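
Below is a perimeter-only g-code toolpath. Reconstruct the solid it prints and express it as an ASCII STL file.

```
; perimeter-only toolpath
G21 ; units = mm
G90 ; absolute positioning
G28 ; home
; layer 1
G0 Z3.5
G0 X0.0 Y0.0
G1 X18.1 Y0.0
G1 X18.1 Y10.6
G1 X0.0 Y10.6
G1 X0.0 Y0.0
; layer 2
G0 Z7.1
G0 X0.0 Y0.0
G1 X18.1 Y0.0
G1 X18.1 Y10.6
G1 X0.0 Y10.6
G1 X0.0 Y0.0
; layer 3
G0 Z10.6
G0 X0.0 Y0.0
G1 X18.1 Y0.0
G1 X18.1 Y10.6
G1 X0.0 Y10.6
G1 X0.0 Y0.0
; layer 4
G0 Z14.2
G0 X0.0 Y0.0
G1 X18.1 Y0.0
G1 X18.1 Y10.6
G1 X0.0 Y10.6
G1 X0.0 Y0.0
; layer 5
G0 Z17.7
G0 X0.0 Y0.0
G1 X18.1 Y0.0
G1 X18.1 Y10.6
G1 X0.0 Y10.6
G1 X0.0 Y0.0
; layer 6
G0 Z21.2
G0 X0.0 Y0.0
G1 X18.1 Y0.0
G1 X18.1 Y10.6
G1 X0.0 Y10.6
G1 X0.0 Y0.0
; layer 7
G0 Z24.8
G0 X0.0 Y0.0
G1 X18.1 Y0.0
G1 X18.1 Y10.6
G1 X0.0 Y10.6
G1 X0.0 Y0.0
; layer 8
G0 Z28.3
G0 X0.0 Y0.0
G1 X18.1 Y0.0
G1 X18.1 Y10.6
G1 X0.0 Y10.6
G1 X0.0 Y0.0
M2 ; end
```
solid part
  facet normal 0.0000 0.0000 -1.0000
    outer loop
      vertex 18.1 10.6 0.0
      vertex 18.1 0.0 0.0
      vertex 0.0 0.0 0.0
    endloop
  endfacet
  facet normal 0.0000 0.0000 -1.0000
    outer loop
      vertex 0.0 10.6 0.0
      vertex 18.1 10.6 0.0
      vertex 0.0 0.0 0.0
    endloop
  endfacet
  facet normal 0.0000 0.0000 1.0000
    outer loop
      vertex 0.0 0.0 28.3
      vertex 18.1 0.0 28.3
      vertex 18.1 10.6 28.3
    endloop
  endfacet
  facet normal 0.0000 0.0000 1.0000
    outer loop
      vertex 0.0 0.0 28.3
      vertex 18.1 10.6 28.3
      vertex 0.0 10.6 28.3
    endloop
  endfacet
  facet normal 0.0000 -1.0000 0.0000
    outer loop
      vertex 0.0 0.0 0.0
      vertex 18.1 0.0 0.0
      vertex 18.1 0.0 28.3
    endloop
  endfacet
  facet normal 0.0000 -1.0000 0.0000
    outer loop
      vertex 0.0 0.0 0.0
      vertex 18.1 0.0 28.3
      vertex 0.0 0.0 28.3
    endloop
  endfacet
  facet normal 0.0000 1.0000 0.0000
    outer loop
      vertex 18.1 10.6 28.3
      vertex 18.1 10.6 0.0
      vertex 0.0 10.6 0.0
    endloop
  endfacet
  facet normal 0.0000 1.0000 0.0000
    outer loop
      vertex 0.0 10.6 28.3
      vertex 18.1 10.6 28.3
      vertex 0.0 10.6 0.0
    endloop
  endfacet
  facet normal -1.0000 0.0000 0.0000
    outer loop
      vertex 0.0 10.6 28.3
      vertex 0.0 10.6 0.0
      vertex 0.0 0.0 0.0
    endloop
  endfacet
  facet normal -1.0000 0.0000 0.0000
    outer loop
      vertex 0.0 0.0 28.3
      vertex 0.0 10.6 28.3
      vertex 0.0 0.0 0.0
    endloop
  endfacet
  facet normal 1.0000 0.0000 0.0000
    outer loop
      vertex 18.1 0.0 0.0
      vertex 18.1 10.6 0.0
      vertex 18.1 10.6 28.3
    endloop
  endfacet
  facet normal 1.0000 0.0000 0.0000
    outer loop
      vertex 18.1 0.0 0.0
      vertex 18.1 10.6 28.3
      vertex 18.1 0.0 28.3
    endloop
  endfacet
endsolid part

The G0 Z moves step by Δz≈3.5 mm. Every layer's G1 loop is the same polygon, so the solid is a straight extrusion of it from z=0 to z≈28.3. Closing with flat bottom and top caps and triangulating gives 12 facets — a rectangular box, roughly 18.1 × 10.6 mm footprint and 28.3 mm tall.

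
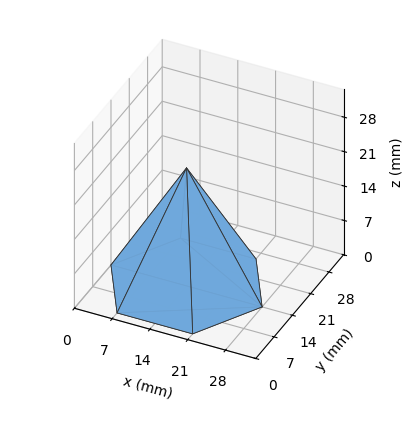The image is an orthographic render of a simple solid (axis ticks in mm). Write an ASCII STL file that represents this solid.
Reading the render: the shape is a regular 6-sided pyramid, base circumscribed radius ≈ 14 mm, apex at z ≈ 24 mm (dimensions read to the nearest mm from the axis ticks). For the STL, each face is triangulated and given an outward normal.

solid part
  facet normal 0.0000 0.0000 -1.0000
    outer loop
      vertex 7.00 26.12 0.00
      vertex 21.00 26.12 0.00
      vertex 28.00 14.00 0.00
    endloop
  endfacet
  facet normal 0.0000 0.0000 -1.0000
    outer loop
      vertex 0.00 14.00 0.00
      vertex 7.00 26.12 0.00
      vertex 28.00 14.00 0.00
    endloop
  endfacet
  facet normal 0.0000 0.0000 -1.0000
    outer loop
      vertex 7.00 1.88 0.00
      vertex 0.00 14.00 0.00
      vertex 28.00 14.00 0.00
    endloop
  endfacet
  facet normal 0.0000 0.0000 -1.0000
    outer loop
      vertex 21.00 1.88 0.00
      vertex 7.00 1.88 0.00
      vertex 28.00 14.00 0.00
    endloop
  endfacet
  facet normal 0.7729 0.4464 0.4509
    outer loop
      vertex 28.00 14.00 0.00
      vertex 21.00 26.12 0.00
      vertex 14.00 14.00 24.00
    endloop
  endfacet
  facet normal 0.0000 0.8926 0.4508
    outer loop
      vertex 21.00 26.12 0.00
      vertex 7.00 26.12 0.00
      vertex 14.00 14.00 24.00
    endloop
  endfacet
  facet normal -0.7729 0.4464 0.4509
    outer loop
      vertex 7.00 26.12 0.00
      vertex 0.00 14.00 0.00
      vertex 14.00 14.00 24.00
    endloop
  endfacet
  facet normal -0.7729 -0.4464 0.4509
    outer loop
      vertex 0.00 14.00 0.00
      vertex 7.00 1.88 0.00
      vertex 14.00 14.00 24.00
    endloop
  endfacet
  facet normal 0.0000 -0.8926 0.4508
    outer loop
      vertex 7.00 1.88 0.00
      vertex 21.00 1.88 0.00
      vertex 14.00 14.00 24.00
    endloop
  endfacet
  facet normal 0.7729 -0.4464 0.4509
    outer loop
      vertex 21.00 1.88 0.00
      vertex 28.00 14.00 0.00
      vertex 14.00 14.00 24.00
    endloop
  endfacet
endsolid part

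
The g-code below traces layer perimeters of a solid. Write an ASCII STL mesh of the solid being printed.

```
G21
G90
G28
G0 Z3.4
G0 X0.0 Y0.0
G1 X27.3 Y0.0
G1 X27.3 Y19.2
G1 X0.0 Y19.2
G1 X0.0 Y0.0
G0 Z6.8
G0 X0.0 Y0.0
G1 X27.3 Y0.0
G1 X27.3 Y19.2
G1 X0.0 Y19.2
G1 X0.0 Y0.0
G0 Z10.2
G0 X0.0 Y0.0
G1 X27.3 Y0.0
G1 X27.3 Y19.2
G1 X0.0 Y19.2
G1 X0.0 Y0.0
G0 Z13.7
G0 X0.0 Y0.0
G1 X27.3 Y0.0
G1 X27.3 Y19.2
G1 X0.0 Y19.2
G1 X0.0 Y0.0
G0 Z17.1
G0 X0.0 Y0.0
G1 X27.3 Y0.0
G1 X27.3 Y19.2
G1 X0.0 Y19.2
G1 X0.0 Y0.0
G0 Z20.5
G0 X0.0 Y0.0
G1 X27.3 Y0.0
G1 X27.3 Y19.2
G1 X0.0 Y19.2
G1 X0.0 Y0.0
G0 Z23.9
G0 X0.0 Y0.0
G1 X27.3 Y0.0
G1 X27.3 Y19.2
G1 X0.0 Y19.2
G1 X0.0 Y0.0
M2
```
solid part
  facet normal 0.0000 0.0000 -1.0000
    outer loop
      vertex 27.3 19.2 0.0
      vertex 27.3 0.0 0.0
      vertex 0.0 0.0 0.0
    endloop
  endfacet
  facet normal 0.0000 0.0000 -1.0000
    outer loop
      vertex 0.0 19.2 0.0
      vertex 27.3 19.2 0.0
      vertex 0.0 0.0 0.0
    endloop
  endfacet
  facet normal 0.0000 0.0000 1.0000
    outer loop
      vertex 0.0 0.0 23.9
      vertex 27.3 0.0 23.9
      vertex 27.3 19.2 23.9
    endloop
  endfacet
  facet normal 0.0000 0.0000 1.0000
    outer loop
      vertex 0.0 0.0 23.9
      vertex 27.3 19.2 23.9
      vertex 0.0 19.2 23.9
    endloop
  endfacet
  facet normal 0.0000 -1.0000 0.0000
    outer loop
      vertex 0.0 0.0 0.0
      vertex 27.3 0.0 0.0
      vertex 27.3 0.0 23.9
    endloop
  endfacet
  facet normal 0.0000 -1.0000 0.0000
    outer loop
      vertex 0.0 0.0 0.0
      vertex 27.3 0.0 23.9
      vertex 0.0 0.0 23.9
    endloop
  endfacet
  facet normal 0.0000 1.0000 0.0000
    outer loop
      vertex 27.3 19.2 23.9
      vertex 27.3 19.2 0.0
      vertex 0.0 19.2 0.0
    endloop
  endfacet
  facet normal 0.0000 1.0000 0.0000
    outer loop
      vertex 0.0 19.2 23.9
      vertex 27.3 19.2 23.9
      vertex 0.0 19.2 0.0
    endloop
  endfacet
  facet normal -1.0000 0.0000 0.0000
    outer loop
      vertex 0.0 19.2 23.9
      vertex 0.0 19.2 0.0
      vertex 0.0 0.0 0.0
    endloop
  endfacet
  facet normal -1.0000 0.0000 0.0000
    outer loop
      vertex 0.0 0.0 23.9
      vertex 0.0 19.2 23.9
      vertex 0.0 0.0 0.0
    endloop
  endfacet
  facet normal 1.0000 0.0000 0.0000
    outer loop
      vertex 27.3 0.0 0.0
      vertex 27.3 19.2 0.0
      vertex 27.3 19.2 23.9
    endloop
  endfacet
  facet normal 1.0000 0.0000 0.0000
    outer loop
      vertex 27.3 0.0 0.0
      vertex 27.3 19.2 23.9
      vertex 27.3 0.0 23.9
    endloop
  endfacet
endsolid part

The G0 Z moves step by Δz≈3.4 mm. Every layer's G1 loop is the same polygon, so the solid is a straight extrusion of it from z=0 to z≈23.9. Closing with flat bottom and top caps and triangulating gives 12 facets — a rectangular box, roughly 27.3 × 19.2 mm footprint and 23.9 mm tall.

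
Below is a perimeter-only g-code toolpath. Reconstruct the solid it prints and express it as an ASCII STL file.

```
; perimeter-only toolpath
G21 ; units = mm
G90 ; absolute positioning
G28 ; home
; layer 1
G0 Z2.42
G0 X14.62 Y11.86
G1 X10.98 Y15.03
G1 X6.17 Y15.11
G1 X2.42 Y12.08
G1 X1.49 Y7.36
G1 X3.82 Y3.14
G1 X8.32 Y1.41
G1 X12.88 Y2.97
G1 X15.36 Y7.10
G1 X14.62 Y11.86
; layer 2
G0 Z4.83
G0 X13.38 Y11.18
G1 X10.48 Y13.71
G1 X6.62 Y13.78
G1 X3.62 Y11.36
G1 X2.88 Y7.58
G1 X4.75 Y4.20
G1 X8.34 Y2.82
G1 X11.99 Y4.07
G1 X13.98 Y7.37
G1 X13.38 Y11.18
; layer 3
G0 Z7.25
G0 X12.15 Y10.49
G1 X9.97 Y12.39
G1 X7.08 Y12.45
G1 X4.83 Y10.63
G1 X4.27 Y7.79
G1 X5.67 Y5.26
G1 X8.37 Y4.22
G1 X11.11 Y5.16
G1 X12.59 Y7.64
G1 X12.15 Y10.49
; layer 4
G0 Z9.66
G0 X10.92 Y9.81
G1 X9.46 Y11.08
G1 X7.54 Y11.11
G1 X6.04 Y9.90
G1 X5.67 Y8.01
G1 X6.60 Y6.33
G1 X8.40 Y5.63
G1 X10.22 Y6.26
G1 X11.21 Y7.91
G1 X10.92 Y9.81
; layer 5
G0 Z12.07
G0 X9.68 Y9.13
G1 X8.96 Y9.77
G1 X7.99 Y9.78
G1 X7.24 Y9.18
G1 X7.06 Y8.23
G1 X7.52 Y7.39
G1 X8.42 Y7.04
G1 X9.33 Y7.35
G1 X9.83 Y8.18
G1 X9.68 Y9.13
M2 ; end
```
solid part
  facet normal 0.0000 0.0000 -1.0000
    outer loop
      vertex 5.71 16.44 0.00
      vertex 11.49 16.34 0.00
      vertex 15.85 12.54 0.00
    endloop
  endfacet
  facet normal 0.0000 0.0000 -1.0000
    outer loop
      vertex 1.21 12.81 0.00
      vertex 5.71 16.44 0.00
      vertex 15.85 12.54 0.00
    endloop
  endfacet
  facet normal 0.0000 0.0000 -1.0000
    outer loop
      vertex 0.10 7.14 0.00
      vertex 1.21 12.81 0.00
      vertex 15.85 12.54 0.00
    endloop
  endfacet
  facet normal 0.0000 0.0000 -1.0000
    outer loop
      vertex 2.90 2.08 0.00
      vertex 0.10 7.14 0.00
      vertex 15.85 12.54 0.00
    endloop
  endfacet
  facet normal 0.0000 0.0000 -1.0000
    outer loop
      vertex 8.29 0.00 0.00
      vertex 2.90 2.08 0.00
      vertex 15.85 12.54 0.00
    endloop
  endfacet
  facet normal 0.0000 0.0000 -1.0000
    outer loop
      vertex 13.76 1.88 0.00
      vertex 8.29 0.00 0.00
      vertex 15.85 12.54 0.00
    endloop
  endfacet
  facet normal 0.0000 0.0000 -1.0000
    outer loop
      vertex 16.74 6.83 0.00
      vertex 13.76 1.88 0.00
      vertex 15.85 12.54 0.00
    endloop
  endfacet
  facet normal 0.5761 0.6610 0.4808
    outer loop
      vertex 15.85 12.54 0.00
      vertex 11.49 16.34 0.00
      vertex 8.45 8.45 14.49
    endloop
  endfacet
  facet normal 0.0152 0.8768 0.4806
    outer loop
      vertex 11.49 16.34 0.00
      vertex 5.71 16.44 0.00
      vertex 8.45 8.45 14.49
    endloop
  endfacet
  facet normal -0.5506 0.6826 0.4805
    outer loop
      vertex 5.71 16.44 0.00
      vertex 1.21 12.81 0.00
      vertex 8.45 8.45 14.49
    endloop
  endfacet
  facet normal -0.8606 0.1685 0.4807
    outer loop
      vertex 1.21 12.81 0.00
      vertex 0.10 7.14 0.00
      vertex 8.45 8.45 14.49
    endloop
  endfacet
  facet normal -0.7673 -0.4246 0.4806
    outer loop
      vertex 0.10 7.14 0.00
      vertex 2.90 2.08 0.00
      vertex 8.45 8.45 14.49
    endloop
  endfacet
  facet normal -0.3157 -0.8181 0.4806
    outer loop
      vertex 2.90 2.08 0.00
      vertex 8.29 0.00 0.00
      vertex 8.45 8.45 14.49
    endloop
  endfacet
  facet normal 0.2850 -0.8294 0.4805
    outer loop
      vertex 8.29 0.00 0.00
      vertex 13.76 1.88 0.00
      vertex 8.45 8.45 14.49
    endloop
  endfacet
  facet normal 0.7514 -0.4523 0.4804
    outer loop
      vertex 13.76 1.88 0.00
      vertex 16.74 6.83 0.00
      vertex 8.45 8.45 14.49
    endloop
  endfacet
  facet normal 0.8665 0.1351 0.4806
    outer loop
      vertex 16.74 6.83 0.00
      vertex 15.85 12.54 0.00
      vertex 8.45 8.45 14.49
    endloop
  endfacet
endsolid part

The G0 Z moves step by Δz≈2.42 mm. The G1 loops shrink linearly with z, so the solid tapers from its base footprint up to z≈14.5. Closing with a flat bottom cap and the tapered top and triangulating gives 16 facets — a regular 9-sided pyramid, base circumscribed radius ≈ 8.45 mm, apex at z ≈ 14.5 mm.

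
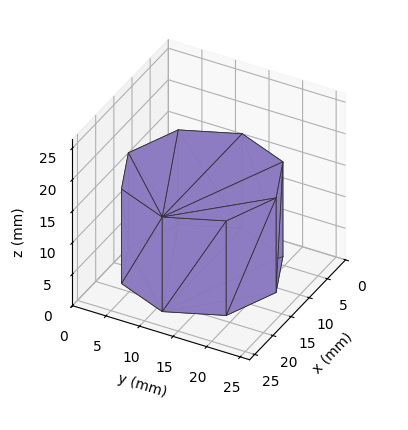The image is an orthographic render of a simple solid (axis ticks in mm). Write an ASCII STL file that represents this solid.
Reading the render: the shape is a regular 8-sided prism (a cylinder approximated with 8 flat sides), circumscribed radius ≈ 11 mm, height ≈ 15 mm (dimensions read to the nearest mm from the axis ticks). For the STL, each face is triangulated and given an outward normal.

solid part
  facet normal 0.0000 0.0000 -1.0000
    outer loop
      vertex 11.0 22.0 0.0
      vertex 18.8 18.8 0.0
      vertex 22.0 11.0 0.0
    endloop
  endfacet
  facet normal 0.0000 0.0000 -1.0000
    outer loop
      vertex 3.2 18.8 0.0
      vertex 11.0 22.0 0.0
      vertex 22.0 11.0 0.0
    endloop
  endfacet
  facet normal 0.0000 0.0000 -1.0000
    outer loop
      vertex 0.0 11.0 0.0
      vertex 3.2 18.8 0.0
      vertex 22.0 11.0 0.0
    endloop
  endfacet
  facet normal 0.0000 0.0000 -1.0000
    outer loop
      vertex 3.2 3.2 0.0
      vertex 0.0 11.0 0.0
      vertex 22.0 11.0 0.0
    endloop
  endfacet
  facet normal 0.0000 0.0000 -1.0000
    outer loop
      vertex 11.0 0.0 0.0
      vertex 3.2 3.2 0.0
      vertex 22.0 11.0 0.0
    endloop
  endfacet
  facet normal 0.0000 0.0000 -1.0000
    outer loop
      vertex 18.8 3.2 0.0
      vertex 11.0 0.0 0.0
      vertex 22.0 11.0 0.0
    endloop
  endfacet
  facet normal 0.0000 0.0000 1.0000
    outer loop
      vertex 22.0 11.0 15.0
      vertex 18.8 18.8 15.0
      vertex 11.0 22.0 15.0
    endloop
  endfacet
  facet normal 0.0000 0.0000 1.0000
    outer loop
      vertex 22.0 11.0 15.0
      vertex 11.0 22.0 15.0
      vertex 3.2 18.8 15.0
    endloop
  endfacet
  facet normal 0.0000 0.0000 1.0000
    outer loop
      vertex 22.0 11.0 15.0
      vertex 3.2 18.8 15.0
      vertex 0.0 11.0 15.0
    endloop
  endfacet
  facet normal 0.0000 0.0000 1.0000
    outer loop
      vertex 22.0 11.0 15.0
      vertex 0.0 11.0 15.0
      vertex 3.2 3.2 15.0
    endloop
  endfacet
  facet normal 0.0000 0.0000 1.0000
    outer loop
      vertex 22.0 11.0 15.0
      vertex 3.2 3.2 15.0
      vertex 11.0 0.0 15.0
    endloop
  endfacet
  facet normal 0.0000 0.0000 1.0000
    outer loop
      vertex 22.0 11.0 15.0
      vertex 11.0 0.0 15.0
      vertex 18.8 3.2 15.0
    endloop
  endfacet
  facet normal 0.9252 0.3796 0.0000
    outer loop
      vertex 22.0 11.0 0.0
      vertex 18.8 18.8 0.0
      vertex 18.8 18.8 15.0
    endloop
  endfacet
  facet normal 0.9252 0.3796 0.0000
    outer loop
      vertex 22.0 11.0 0.0
      vertex 18.8 18.8 15.0
      vertex 22.0 11.0 15.0
    endloop
  endfacet
  facet normal 0.3796 0.9252 0.0000
    outer loop
      vertex 18.8 18.8 0.0
      vertex 11.0 22.0 0.0
      vertex 11.0 22.0 15.0
    endloop
  endfacet
  facet normal 0.3796 0.9252 0.0000
    outer loop
      vertex 18.8 18.8 0.0
      vertex 11.0 22.0 15.0
      vertex 18.8 18.8 15.0
    endloop
  endfacet
  facet normal -0.3796 0.9252 0.0000
    outer loop
      vertex 11.0 22.0 0.0
      vertex 3.2 18.8 0.0
      vertex 3.2 18.8 15.0
    endloop
  endfacet
  facet normal -0.3796 0.9252 0.0000
    outer loop
      vertex 11.0 22.0 0.0
      vertex 3.2 18.8 15.0
      vertex 11.0 22.0 15.0
    endloop
  endfacet
  facet normal -0.9252 0.3796 0.0000
    outer loop
      vertex 3.2 18.8 0.0
      vertex 0.0 11.0 0.0
      vertex 0.0 11.0 15.0
    endloop
  endfacet
  facet normal -0.9252 0.3796 0.0000
    outer loop
      vertex 3.2 18.8 0.0
      vertex 0.0 11.0 15.0
      vertex 3.2 18.8 15.0
    endloop
  endfacet
  facet normal -0.9252 -0.3796 0.0000
    outer loop
      vertex 0.0 11.0 0.0
      vertex 3.2 3.2 0.0
      vertex 3.2 3.2 15.0
    endloop
  endfacet
  facet normal -0.9252 -0.3796 0.0000
    outer loop
      vertex 0.0 11.0 0.0
      vertex 3.2 3.2 15.0
      vertex 0.0 11.0 15.0
    endloop
  endfacet
  facet normal -0.3796 -0.9252 0.0000
    outer loop
      vertex 3.2 3.2 0.0
      vertex 11.0 0.0 0.0
      vertex 11.0 0.0 15.0
    endloop
  endfacet
  facet normal -0.3796 -0.9252 0.0000
    outer loop
      vertex 3.2 3.2 0.0
      vertex 11.0 0.0 15.0
      vertex 3.2 3.2 15.0
    endloop
  endfacet
  facet normal 0.3796 -0.9252 0.0000
    outer loop
      vertex 11.0 0.0 0.0
      vertex 18.8 3.2 0.0
      vertex 18.8 3.2 15.0
    endloop
  endfacet
  facet normal 0.3796 -0.9252 0.0000
    outer loop
      vertex 11.0 0.0 0.0
      vertex 18.8 3.2 15.0
      vertex 11.0 0.0 15.0
    endloop
  endfacet
  facet normal 0.9252 -0.3796 0.0000
    outer loop
      vertex 18.8 3.2 0.0
      vertex 22.0 11.0 0.0
      vertex 22.0 11.0 15.0
    endloop
  endfacet
  facet normal 0.9252 -0.3796 0.0000
    outer loop
      vertex 18.8 3.2 0.0
      vertex 22.0 11.0 15.0
      vertex 18.8 3.2 15.0
    endloop
  endfacet
endsolid part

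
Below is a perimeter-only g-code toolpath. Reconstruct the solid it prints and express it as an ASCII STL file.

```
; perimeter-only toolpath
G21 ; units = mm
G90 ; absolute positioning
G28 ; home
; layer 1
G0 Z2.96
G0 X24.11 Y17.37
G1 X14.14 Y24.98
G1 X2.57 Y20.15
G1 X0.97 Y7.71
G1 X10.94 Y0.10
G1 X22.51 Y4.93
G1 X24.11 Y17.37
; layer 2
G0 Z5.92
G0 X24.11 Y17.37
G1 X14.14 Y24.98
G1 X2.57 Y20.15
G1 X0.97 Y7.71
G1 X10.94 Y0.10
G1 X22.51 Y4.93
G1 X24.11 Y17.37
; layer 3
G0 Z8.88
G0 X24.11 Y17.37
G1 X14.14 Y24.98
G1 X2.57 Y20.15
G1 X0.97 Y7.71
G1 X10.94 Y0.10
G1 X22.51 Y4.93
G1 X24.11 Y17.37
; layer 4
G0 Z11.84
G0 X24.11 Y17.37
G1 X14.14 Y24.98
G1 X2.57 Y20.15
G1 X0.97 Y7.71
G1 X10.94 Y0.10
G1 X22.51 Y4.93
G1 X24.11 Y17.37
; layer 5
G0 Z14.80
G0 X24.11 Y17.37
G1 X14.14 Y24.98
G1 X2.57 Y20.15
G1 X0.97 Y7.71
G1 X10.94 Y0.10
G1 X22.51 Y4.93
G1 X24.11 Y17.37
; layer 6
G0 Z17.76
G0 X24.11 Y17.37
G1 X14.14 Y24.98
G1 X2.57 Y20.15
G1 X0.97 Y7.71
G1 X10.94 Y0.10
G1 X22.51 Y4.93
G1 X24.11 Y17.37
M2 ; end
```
solid part
  facet normal 0.0000 0.0000 -1.0000
    outer loop
      vertex 2.57 20.15 0.00
      vertex 14.14 24.98 0.00
      vertex 24.11 17.37 0.00
    endloop
  endfacet
  facet normal 0.0000 0.0000 -1.0000
    outer loop
      vertex 0.97 7.71 0.00
      vertex 2.57 20.15 0.00
      vertex 24.11 17.37 0.00
    endloop
  endfacet
  facet normal 0.0000 0.0000 -1.0000
    outer loop
      vertex 10.94 0.10 0.00
      vertex 0.97 7.71 0.00
      vertex 24.11 17.37 0.00
    endloop
  endfacet
  facet normal 0.0000 0.0000 -1.0000
    outer loop
      vertex 22.51 4.93 0.00
      vertex 10.94 0.10 0.00
      vertex 24.11 17.37 0.00
    endloop
  endfacet
  facet normal 0.0000 0.0000 1.0000
    outer loop
      vertex 24.11 17.37 17.76
      vertex 14.14 24.98 17.76
      vertex 2.57 20.15 17.76
    endloop
  endfacet
  facet normal 0.0000 0.0000 1.0000
    outer loop
      vertex 24.11 17.37 17.76
      vertex 2.57 20.15 17.76
      vertex 0.97 7.71 17.76
    endloop
  endfacet
  facet normal 0.0000 0.0000 1.0000
    outer loop
      vertex 24.11 17.37 17.76
      vertex 0.97 7.71 17.76
      vertex 10.94 0.10 17.76
    endloop
  endfacet
  facet normal 0.0000 0.0000 1.0000
    outer loop
      vertex 24.11 17.37 17.76
      vertex 10.94 0.10 17.76
      vertex 22.51 4.93 17.76
    endloop
  endfacet
  facet normal 0.6067 0.7949 0.0000
    outer loop
      vertex 24.11 17.37 0.00
      vertex 14.14 24.98 0.00
      vertex 14.14 24.98 17.76
    endloop
  endfacet
  facet normal 0.6067 0.7949 0.0000
    outer loop
      vertex 24.11 17.37 0.00
      vertex 14.14 24.98 17.76
      vertex 24.11 17.37 17.76
    endloop
  endfacet
  facet normal -0.3852 0.9228 0.0000
    outer loop
      vertex 14.14 24.98 0.00
      vertex 2.57 20.15 0.00
      vertex 2.57 20.15 17.76
    endloop
  endfacet
  facet normal -0.3852 0.9228 0.0000
    outer loop
      vertex 14.14 24.98 0.00
      vertex 2.57 20.15 17.76
      vertex 14.14 24.98 17.76
    endloop
  endfacet
  facet normal -0.9918 0.1276 0.0000
    outer loop
      vertex 2.57 20.15 0.00
      vertex 0.97 7.71 0.00
      vertex 0.97 7.71 17.76
    endloop
  endfacet
  facet normal -0.9918 0.1276 0.0000
    outer loop
      vertex 2.57 20.15 0.00
      vertex 0.97 7.71 17.76
      vertex 2.57 20.15 17.76
    endloop
  endfacet
  facet normal -0.6067 -0.7949 0.0000
    outer loop
      vertex 0.97 7.71 0.00
      vertex 10.94 0.10 0.00
      vertex 10.94 0.10 17.76
    endloop
  endfacet
  facet normal -0.6067 -0.7949 0.0000
    outer loop
      vertex 0.97 7.71 0.00
      vertex 10.94 0.10 17.76
      vertex 0.97 7.71 17.76
    endloop
  endfacet
  facet normal 0.3852 -0.9228 0.0000
    outer loop
      vertex 10.94 0.10 0.00
      vertex 22.51 4.93 0.00
      vertex 22.51 4.93 17.76
    endloop
  endfacet
  facet normal 0.3852 -0.9228 0.0000
    outer loop
      vertex 10.94 0.10 0.00
      vertex 22.51 4.93 17.76
      vertex 10.94 0.10 17.76
    endloop
  endfacet
  facet normal 0.9918 -0.1276 0.0000
    outer loop
      vertex 22.51 4.93 0.00
      vertex 24.11 17.37 0.00
      vertex 24.11 17.37 17.76
    endloop
  endfacet
  facet normal 0.9918 -0.1276 0.0000
    outer loop
      vertex 22.51 4.93 0.00
      vertex 24.11 17.37 17.76
      vertex 22.51 4.93 17.76
    endloop
  endfacet
endsolid part

The G0 Z moves step by Δz≈2.96 mm. Every layer's G1 loop is the same polygon, so the solid is a straight extrusion of it from z=0 to z≈17.8. Closing with flat bottom and top caps and triangulating gives 20 facets — a regular 6-sided prism (a cylinder approximated with 6 flat sides), circumscribed radius ≈ 12.5 mm, height ≈ 17.8 mm.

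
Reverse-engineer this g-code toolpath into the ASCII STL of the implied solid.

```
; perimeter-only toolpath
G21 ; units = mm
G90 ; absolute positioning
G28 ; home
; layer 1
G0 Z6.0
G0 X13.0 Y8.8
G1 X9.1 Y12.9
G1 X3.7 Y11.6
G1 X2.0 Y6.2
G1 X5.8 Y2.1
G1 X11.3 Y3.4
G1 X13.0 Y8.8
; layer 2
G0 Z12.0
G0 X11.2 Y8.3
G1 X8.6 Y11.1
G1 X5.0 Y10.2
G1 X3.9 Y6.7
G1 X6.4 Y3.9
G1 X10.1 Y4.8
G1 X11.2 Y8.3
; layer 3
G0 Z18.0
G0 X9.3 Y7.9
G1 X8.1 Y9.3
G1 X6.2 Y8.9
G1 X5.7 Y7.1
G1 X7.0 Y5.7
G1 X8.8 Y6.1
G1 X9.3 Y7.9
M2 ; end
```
solid part
  facet normal 0.0000 0.0000 -1.0000
    outer loop
      vertex 2.4 13.0 0.0
      vertex 9.7 14.7 0.0
      vertex 14.8 9.2 0.0
    endloop
  endfacet
  facet normal 0.0000 0.0000 -1.0000
    outer loop
      vertex 0.2 5.8 0.0
      vertex 2.4 13.0 0.0
      vertex 14.8 9.2 0.0
    endloop
  endfacet
  facet normal 0.0000 0.0000 -1.0000
    outer loop
      vertex 5.3 0.3 0.0
      vertex 0.2 5.8 0.0
      vertex 14.8 9.2 0.0
    endloop
  endfacet
  facet normal 0.0000 0.0000 -1.0000
    outer loop
      vertex 12.6 2.0 0.0
      vertex 5.3 0.3 0.0
      vertex 14.8 9.2 0.0
    endloop
  endfacet
  facet normal 0.7077 0.6562 0.2617
    outer loop
      vertex 14.8 9.2 0.0
      vertex 9.7 14.7 0.0
      vertex 7.5 7.5 24.0
    endloop
  endfacet
  facet normal -0.2189 0.9399 0.2619
    outer loop
      vertex 9.7 14.7 0.0
      vertex 2.4 13.0 0.0
      vertex 7.5 7.5 24.0
    endloop
  endfacet
  facet normal -0.9232 0.2821 0.2608
    outer loop
      vertex 2.4 13.0 0.0
      vertex 0.2 5.8 0.0
      vertex 7.5 7.5 24.0
    endloop
  endfacet
  facet normal -0.7077 -0.6562 0.2617
    outer loop
      vertex 0.2 5.8 0.0
      vertex 5.3 0.3 0.0
      vertex 7.5 7.5 24.0
    endloop
  endfacet
  facet normal 0.2189 -0.9399 0.2619
    outer loop
      vertex 5.3 0.3 0.0
      vertex 12.6 2.0 0.0
      vertex 7.5 7.5 24.0
    endloop
  endfacet
  facet normal 0.9232 -0.2821 0.2608
    outer loop
      vertex 12.6 2.0 0.0
      vertex 14.8 9.2 0.0
      vertex 7.5 7.5 24.0
    endloop
  endfacet
endsolid part

The G0 Z moves step by Δz≈6.0 mm. The G1 loops shrink linearly with z, so the solid tapers from its base footprint up to z≈24. Closing with a flat bottom cap and the tapered top and triangulating gives 10 facets — a regular 6-sided pyramid, base circumscribed radius ≈ 7.5 mm, apex at z ≈ 24 mm.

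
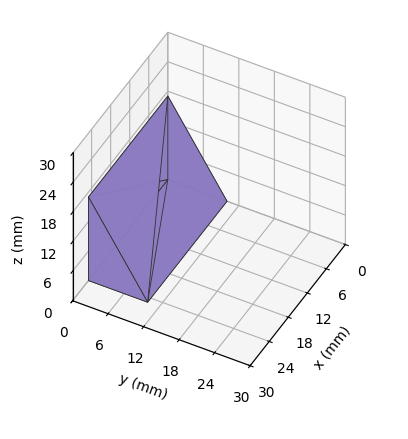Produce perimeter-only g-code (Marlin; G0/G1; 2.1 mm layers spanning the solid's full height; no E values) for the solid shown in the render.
Reading the render: the shape is a wedge (ramp): 25 × 10 mm base, rising to 17 mm along the y=0 edge and sloping linearly to z=0 at y=10 (dimensions read to the nearest mm from the axis ticks). For the g-code, the solid's height is divided into equal slices at the stated Δz and each level perimeter traced with G1 moves after a G0 lift.

; perimeter-only toolpath
G21 ; units = mm
G90 ; absolute positioning
G28 ; home
; layer 1
G0 Z2.1
G0 X0.0 Y0.0
G1 X25.0 Y0.0
G1 X25.0 Y8.8
G1 X0.0 Y8.8
G1 X0.0 Y0.0
; layer 2
G0 Z4.2
G0 X0.0 Y0.0
G1 X25.0 Y0.0
G1 X25.0 Y7.5
G1 X0.0 Y7.5
G1 X0.0 Y0.0
; layer 3
G0 Z6.4
G0 X0.0 Y0.0
G1 X25.0 Y0.0
G1 X25.0 Y6.2
G1 X0.0 Y6.2
G1 X0.0 Y0.0
; layer 4
G0 Z8.5
G0 X0.0 Y0.0
G1 X25.0 Y0.0
G1 X25.0 Y5.0
G1 X0.0 Y5.0
G1 X0.0 Y0.0
; layer 5
G0 Z10.6
G0 X0.0 Y0.0
G1 X25.0 Y0.0
G1 X25.0 Y3.8
G1 X0.0 Y3.8
G1 X0.0 Y0.0
; layer 6
G0 Z12.8
G0 X0.0 Y0.0
G1 X25.0 Y0.0
G1 X25.0 Y2.5
G1 X0.0 Y2.5
G1 X0.0 Y0.0
; layer 7
G0 Z14.9
G0 X0.0 Y0.0
G1 X25.0 Y0.0
G1 X25.0 Y1.2
G1 X0.0 Y1.2
G1 X0.0 Y0.0
M2 ; end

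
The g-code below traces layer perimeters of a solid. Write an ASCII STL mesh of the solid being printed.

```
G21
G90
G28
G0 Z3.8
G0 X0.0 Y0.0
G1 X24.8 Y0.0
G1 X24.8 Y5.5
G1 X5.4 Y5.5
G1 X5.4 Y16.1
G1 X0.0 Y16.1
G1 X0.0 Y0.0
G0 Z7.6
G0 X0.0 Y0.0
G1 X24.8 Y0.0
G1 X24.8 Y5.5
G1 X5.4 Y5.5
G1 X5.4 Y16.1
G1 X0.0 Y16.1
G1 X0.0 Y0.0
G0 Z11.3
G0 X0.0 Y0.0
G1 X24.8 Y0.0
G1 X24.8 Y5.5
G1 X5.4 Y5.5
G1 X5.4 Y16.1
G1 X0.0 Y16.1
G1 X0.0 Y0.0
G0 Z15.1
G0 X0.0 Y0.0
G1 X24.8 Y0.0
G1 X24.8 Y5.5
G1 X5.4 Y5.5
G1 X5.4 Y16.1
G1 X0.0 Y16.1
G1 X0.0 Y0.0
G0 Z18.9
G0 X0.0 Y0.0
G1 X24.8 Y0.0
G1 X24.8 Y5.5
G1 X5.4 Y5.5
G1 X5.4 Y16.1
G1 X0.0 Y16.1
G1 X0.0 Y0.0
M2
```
solid part
  facet normal 0.0000 0.0000 -1.0000
    outer loop
      vertex 24.8 5.5 0.0
      vertex 24.8 0.0 0.0
      vertex 0.0 0.0 0.0
    endloop
  endfacet
  facet normal 0.0000 0.0000 -1.0000
    outer loop
      vertex 5.4 5.5 0.0
      vertex 24.8 5.5 0.0
      vertex 0.0 0.0 0.0
    endloop
  endfacet
  facet normal 0.0000 0.0000 -1.0000
    outer loop
      vertex 5.4 16.1 0.0
      vertex 5.4 5.5 0.0
      vertex 0.0 0.0 0.0
    endloop
  endfacet
  facet normal 0.0000 0.0000 -1.0000
    outer loop
      vertex 0.0 16.1 0.0
      vertex 5.4 16.1 0.0
      vertex 0.0 0.0 0.0
    endloop
  endfacet
  facet normal 0.0000 0.0000 1.0000
    outer loop
      vertex 0.0 0.0 18.9
      vertex 24.8 0.0 18.9
      vertex 24.8 5.5 18.9
    endloop
  endfacet
  facet normal 0.0000 0.0000 1.0000
    outer loop
      vertex 0.0 0.0 18.9
      vertex 24.8 5.5 18.9
      vertex 5.4 5.5 18.9
    endloop
  endfacet
  facet normal 0.0000 0.0000 1.0000
    outer loop
      vertex 0.0 0.0 18.9
      vertex 5.4 5.5 18.9
      vertex 5.4 16.1 18.9
    endloop
  endfacet
  facet normal 0.0000 0.0000 1.0000
    outer loop
      vertex 0.0 0.0 18.9
      vertex 5.4 16.1 18.9
      vertex 0.0 16.1 18.9
    endloop
  endfacet
  facet normal 0.0000 -1.0000 0.0000
    outer loop
      vertex 0.0 0.0 0.0
      vertex 24.8 0.0 0.0
      vertex 24.8 0.0 18.9
    endloop
  endfacet
  facet normal 0.0000 -1.0000 0.0000
    outer loop
      vertex 0.0 0.0 0.0
      vertex 24.8 0.0 18.9
      vertex 0.0 0.0 18.9
    endloop
  endfacet
  facet normal 1.0000 0.0000 0.0000
    outer loop
      vertex 24.8 0.0 0.0
      vertex 24.8 5.5 0.0
      vertex 24.8 5.5 18.9
    endloop
  endfacet
  facet normal 1.0000 0.0000 0.0000
    outer loop
      vertex 24.8 0.0 0.0
      vertex 24.8 5.5 18.9
      vertex 24.8 0.0 18.9
    endloop
  endfacet
  facet normal 0.0000 1.0000 0.0000
    outer loop
      vertex 24.8 5.5 0.0
      vertex 5.4 5.5 0.0
      vertex 5.4 5.5 18.9
    endloop
  endfacet
  facet normal 0.0000 1.0000 0.0000
    outer loop
      vertex 24.8 5.5 0.0
      vertex 5.4 5.5 18.9
      vertex 24.8 5.5 18.9
    endloop
  endfacet
  facet normal 1.0000 0.0000 0.0000
    outer loop
      vertex 5.4 5.5 0.0
      vertex 5.4 16.1 0.0
      vertex 5.4 16.1 18.9
    endloop
  endfacet
  facet normal 1.0000 0.0000 0.0000
    outer loop
      vertex 5.4 5.5 0.0
      vertex 5.4 16.1 18.9
      vertex 5.4 5.5 18.9
    endloop
  endfacet
  facet normal 0.0000 1.0000 0.0000
    outer loop
      vertex 5.4 16.1 0.0
      vertex 0.0 16.1 0.0
      vertex 0.0 16.1 18.9
    endloop
  endfacet
  facet normal 0.0000 1.0000 0.0000
    outer loop
      vertex 5.4 16.1 0.0
      vertex 0.0 16.1 18.9
      vertex 5.4 16.1 18.9
    endloop
  endfacet
  facet normal -1.0000 0.0000 0.0000
    outer loop
      vertex 0.0 16.1 0.0
      vertex 0.0 0.0 0.0
      vertex 0.0 0.0 18.9
    endloop
  endfacet
  facet normal -1.0000 0.0000 0.0000
    outer loop
      vertex 0.0 16.1 0.0
      vertex 0.0 0.0 18.9
      vertex 0.0 16.1 18.9
    endloop
  endfacet
endsolid part

The G0 Z moves step by Δz≈3.8 mm. Every layer's G1 loop is the same polygon, so the solid is a straight extrusion of it from z=0 to z≈18.9. Closing with flat bottom and top caps and triangulating gives 20 facets — an L-shaped prism: outer 24.8 × 16.1 mm, arm thicknesses ≈ 5.5 mm (horizontal) and 5.4 mm (vertical), extruded 18.9 mm in z.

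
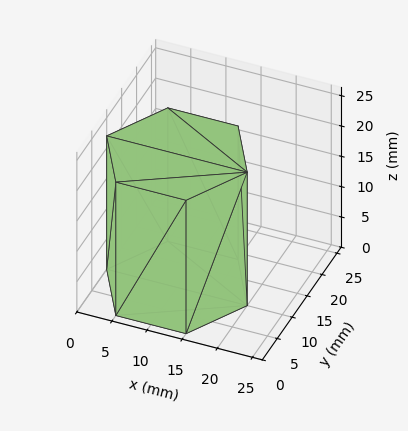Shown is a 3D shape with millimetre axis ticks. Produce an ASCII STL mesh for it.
Reading the render: the shape is a regular 6-sided prism (a cylinder approximated with 6 flat sides), circumscribed radius ≈ 10 mm, height ≈ 22 mm (dimensions read to the nearest mm from the axis ticks). For the STL, each face is triangulated and given an outward normal.

solid part
  facet normal 0.0000 0.0000 -1.0000
    outer loop
      vertex 5.0 18.7 0.0
      vertex 15.0 18.7 0.0
      vertex 20.0 10.0 0.0
    endloop
  endfacet
  facet normal 0.0000 0.0000 -1.0000
    outer loop
      vertex 0.0 10.0 0.0
      vertex 5.0 18.7 0.0
      vertex 20.0 10.0 0.0
    endloop
  endfacet
  facet normal 0.0000 0.0000 -1.0000
    outer loop
      vertex 5.0 1.3 0.0
      vertex 0.0 10.0 0.0
      vertex 20.0 10.0 0.0
    endloop
  endfacet
  facet normal 0.0000 0.0000 -1.0000
    outer loop
      vertex 15.0 1.3 0.0
      vertex 5.0 1.3 0.0
      vertex 20.0 10.0 0.0
    endloop
  endfacet
  facet normal 0.0000 0.0000 1.0000
    outer loop
      vertex 20.0 10.0 22.0
      vertex 15.0 18.7 22.0
      vertex 5.0 18.7 22.0
    endloop
  endfacet
  facet normal 0.0000 0.0000 1.0000
    outer loop
      vertex 20.0 10.0 22.0
      vertex 5.0 18.7 22.0
      vertex 0.0 10.0 22.0
    endloop
  endfacet
  facet normal 0.0000 0.0000 1.0000
    outer loop
      vertex 20.0 10.0 22.0
      vertex 0.0 10.0 22.0
      vertex 5.0 1.3 22.0
    endloop
  endfacet
  facet normal 0.0000 0.0000 1.0000
    outer loop
      vertex 20.0 10.0 22.0
      vertex 5.0 1.3 22.0
      vertex 15.0 1.3 22.0
    endloop
  endfacet
  facet normal 0.8670 0.4983 0.0000
    outer loop
      vertex 20.0 10.0 0.0
      vertex 15.0 18.7 0.0
      vertex 15.0 18.7 22.0
    endloop
  endfacet
  facet normal 0.8670 0.4983 0.0000
    outer loop
      vertex 20.0 10.0 0.0
      vertex 15.0 18.7 22.0
      vertex 20.0 10.0 22.0
    endloop
  endfacet
  facet normal 0.0000 1.0000 0.0000
    outer loop
      vertex 15.0 18.7 0.0
      vertex 5.0 18.7 0.0
      vertex 5.0 18.7 22.0
    endloop
  endfacet
  facet normal 0.0000 1.0000 0.0000
    outer loop
      vertex 15.0 18.7 0.0
      vertex 5.0 18.7 22.0
      vertex 15.0 18.7 22.0
    endloop
  endfacet
  facet normal -0.8670 0.4983 0.0000
    outer loop
      vertex 5.0 18.7 0.0
      vertex 0.0 10.0 0.0
      vertex 0.0 10.0 22.0
    endloop
  endfacet
  facet normal -0.8670 0.4983 0.0000
    outer loop
      vertex 5.0 18.7 0.0
      vertex 0.0 10.0 22.0
      vertex 5.0 18.7 22.0
    endloop
  endfacet
  facet normal -0.8670 -0.4983 0.0000
    outer loop
      vertex 0.0 10.0 0.0
      vertex 5.0 1.3 0.0
      vertex 5.0 1.3 22.0
    endloop
  endfacet
  facet normal -0.8670 -0.4983 0.0000
    outer loop
      vertex 0.0 10.0 0.0
      vertex 5.0 1.3 22.0
      vertex 0.0 10.0 22.0
    endloop
  endfacet
  facet normal 0.0000 -1.0000 0.0000
    outer loop
      vertex 5.0 1.3 0.0
      vertex 15.0 1.3 0.0
      vertex 15.0 1.3 22.0
    endloop
  endfacet
  facet normal 0.0000 -1.0000 0.0000
    outer loop
      vertex 5.0 1.3 0.0
      vertex 15.0 1.3 22.0
      vertex 5.0 1.3 22.0
    endloop
  endfacet
  facet normal 0.8670 -0.4983 0.0000
    outer loop
      vertex 15.0 1.3 0.0
      vertex 20.0 10.0 0.0
      vertex 20.0 10.0 22.0
    endloop
  endfacet
  facet normal 0.8670 -0.4983 0.0000
    outer loop
      vertex 15.0 1.3 0.0
      vertex 20.0 10.0 22.0
      vertex 15.0 1.3 22.0
    endloop
  endfacet
endsolid part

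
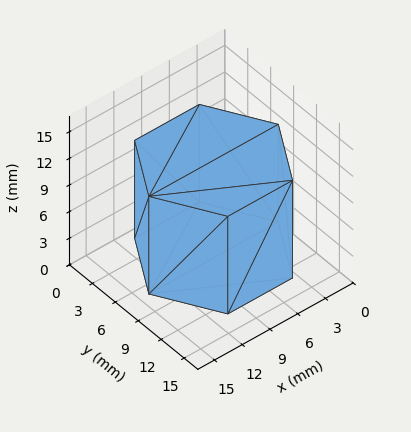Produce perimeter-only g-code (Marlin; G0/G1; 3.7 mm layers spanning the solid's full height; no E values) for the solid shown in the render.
Reading the render: the shape is a regular 6-sided prism (a cylinder approximated with 6 flat sides), circumscribed radius ≈ 7 mm, height ≈ 11 mm (dimensions read to the nearest mm from the axis ticks). For the g-code, the solid's height is divided into equal slices at the stated Δz and each level perimeter traced with G1 moves after a G0 lift.

; perimeter-only toolpath
G21 ; units = mm
G90 ; absolute positioning
G28 ; home
; layer 1
G0 Z3.7
G0 X14.0 Y7.0
G1 X10.5 Y13.1
G1 X3.5 Y13.1
G1 X0.0 Y7.0
G1 X3.5 Y0.9
G1 X10.5 Y0.9
G1 X14.0 Y7.0
; layer 2
G0 Z7.3
G0 X14.0 Y7.0
G1 X10.5 Y13.1
G1 X3.5 Y13.1
G1 X0.0 Y7.0
G1 X3.5 Y0.9
G1 X10.5 Y0.9
G1 X14.0 Y7.0
; layer 3
G0 Z11.0
G0 X14.0 Y7.0
G1 X10.5 Y13.1
G1 X3.5 Y13.1
G1 X0.0 Y7.0
G1 X3.5 Y0.9
G1 X10.5 Y0.9
G1 X14.0 Y7.0
M2 ; end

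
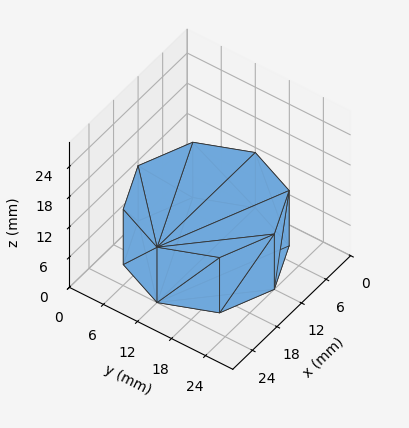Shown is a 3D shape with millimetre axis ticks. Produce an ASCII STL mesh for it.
Reading the render: the shape is a regular 8-sided prism (a cylinder approximated with 8 flat sides), circumscribed radius ≈ 12 mm, height ≈ 11 mm (dimensions read to the nearest mm from the axis ticks). For the STL, each face is triangulated and given an outward normal.

solid part
  facet normal 0.0000 0.0000 -1.0000
    outer loop
      vertex 12.00 24.00 0.00
      vertex 20.49 20.49 0.00
      vertex 24.00 12.00 0.00
    endloop
  endfacet
  facet normal 0.0000 0.0000 -1.0000
    outer loop
      vertex 3.51 20.49 0.00
      vertex 12.00 24.00 0.00
      vertex 24.00 12.00 0.00
    endloop
  endfacet
  facet normal 0.0000 0.0000 -1.0000
    outer loop
      vertex 0.00 12.00 0.00
      vertex 3.51 20.49 0.00
      vertex 24.00 12.00 0.00
    endloop
  endfacet
  facet normal 0.0000 0.0000 -1.0000
    outer loop
      vertex 3.51 3.51 0.00
      vertex 0.00 12.00 0.00
      vertex 24.00 12.00 0.00
    endloop
  endfacet
  facet normal 0.0000 0.0000 -1.0000
    outer loop
      vertex 12.00 0.00 0.00
      vertex 3.51 3.51 0.00
      vertex 24.00 12.00 0.00
    endloop
  endfacet
  facet normal 0.0000 0.0000 -1.0000
    outer loop
      vertex 20.49 3.51 0.00
      vertex 12.00 0.00 0.00
      vertex 24.00 12.00 0.00
    endloop
  endfacet
  facet normal 0.0000 0.0000 1.0000
    outer loop
      vertex 24.00 12.00 11.00
      vertex 20.49 20.49 11.00
      vertex 12.00 24.00 11.00
    endloop
  endfacet
  facet normal 0.0000 0.0000 1.0000
    outer loop
      vertex 24.00 12.00 11.00
      vertex 12.00 24.00 11.00
      vertex 3.51 20.49 11.00
    endloop
  endfacet
  facet normal 0.0000 0.0000 1.0000
    outer loop
      vertex 24.00 12.00 11.00
      vertex 3.51 20.49 11.00
      vertex 0.00 12.00 11.00
    endloop
  endfacet
  facet normal 0.0000 0.0000 1.0000
    outer loop
      vertex 24.00 12.00 11.00
      vertex 0.00 12.00 11.00
      vertex 3.51 3.51 11.00
    endloop
  endfacet
  facet normal 0.0000 0.0000 1.0000
    outer loop
      vertex 24.00 12.00 11.00
      vertex 3.51 3.51 11.00
      vertex 12.00 0.00 11.00
    endloop
  endfacet
  facet normal 0.0000 0.0000 1.0000
    outer loop
      vertex 24.00 12.00 11.00
      vertex 12.00 0.00 11.00
      vertex 20.49 3.51 11.00
    endloop
  endfacet
  facet normal 0.9241 0.3821 0.0000
    outer loop
      vertex 24.00 12.00 0.00
      vertex 20.49 20.49 0.00
      vertex 20.49 20.49 11.00
    endloop
  endfacet
  facet normal 0.9241 0.3821 0.0000
    outer loop
      vertex 24.00 12.00 0.00
      vertex 20.49 20.49 11.00
      vertex 24.00 12.00 11.00
    endloop
  endfacet
  facet normal 0.3821 0.9241 0.0000
    outer loop
      vertex 20.49 20.49 0.00
      vertex 12.00 24.00 0.00
      vertex 12.00 24.00 11.00
    endloop
  endfacet
  facet normal 0.3821 0.9241 0.0000
    outer loop
      vertex 20.49 20.49 0.00
      vertex 12.00 24.00 11.00
      vertex 20.49 20.49 11.00
    endloop
  endfacet
  facet normal -0.3821 0.9241 0.0000
    outer loop
      vertex 12.00 24.00 0.00
      vertex 3.51 20.49 0.00
      vertex 3.51 20.49 11.00
    endloop
  endfacet
  facet normal -0.3821 0.9241 0.0000
    outer loop
      vertex 12.00 24.00 0.00
      vertex 3.51 20.49 11.00
      vertex 12.00 24.00 11.00
    endloop
  endfacet
  facet normal -0.9241 0.3821 0.0000
    outer loop
      vertex 3.51 20.49 0.00
      vertex 0.00 12.00 0.00
      vertex 0.00 12.00 11.00
    endloop
  endfacet
  facet normal -0.9241 0.3821 0.0000
    outer loop
      vertex 3.51 20.49 0.00
      vertex 0.00 12.00 11.00
      vertex 3.51 20.49 11.00
    endloop
  endfacet
  facet normal -0.9241 -0.3821 0.0000
    outer loop
      vertex 0.00 12.00 0.00
      vertex 3.51 3.51 0.00
      vertex 3.51 3.51 11.00
    endloop
  endfacet
  facet normal -0.9241 -0.3821 0.0000
    outer loop
      vertex 0.00 12.00 0.00
      vertex 3.51 3.51 11.00
      vertex 0.00 12.00 11.00
    endloop
  endfacet
  facet normal -0.3821 -0.9241 0.0000
    outer loop
      vertex 3.51 3.51 0.00
      vertex 12.00 0.00 0.00
      vertex 12.00 0.00 11.00
    endloop
  endfacet
  facet normal -0.3821 -0.9241 0.0000
    outer loop
      vertex 3.51 3.51 0.00
      vertex 12.00 0.00 11.00
      vertex 3.51 3.51 11.00
    endloop
  endfacet
  facet normal 0.3821 -0.9241 0.0000
    outer loop
      vertex 12.00 0.00 0.00
      vertex 20.49 3.51 0.00
      vertex 20.49 3.51 11.00
    endloop
  endfacet
  facet normal 0.3821 -0.9241 0.0000
    outer loop
      vertex 12.00 0.00 0.00
      vertex 20.49 3.51 11.00
      vertex 12.00 0.00 11.00
    endloop
  endfacet
  facet normal 0.9241 -0.3821 0.0000
    outer loop
      vertex 20.49 3.51 0.00
      vertex 24.00 12.00 0.00
      vertex 24.00 12.00 11.00
    endloop
  endfacet
  facet normal 0.9241 -0.3821 0.0000
    outer loop
      vertex 20.49 3.51 0.00
      vertex 24.00 12.00 11.00
      vertex 20.49 3.51 11.00
    endloop
  endfacet
endsolid part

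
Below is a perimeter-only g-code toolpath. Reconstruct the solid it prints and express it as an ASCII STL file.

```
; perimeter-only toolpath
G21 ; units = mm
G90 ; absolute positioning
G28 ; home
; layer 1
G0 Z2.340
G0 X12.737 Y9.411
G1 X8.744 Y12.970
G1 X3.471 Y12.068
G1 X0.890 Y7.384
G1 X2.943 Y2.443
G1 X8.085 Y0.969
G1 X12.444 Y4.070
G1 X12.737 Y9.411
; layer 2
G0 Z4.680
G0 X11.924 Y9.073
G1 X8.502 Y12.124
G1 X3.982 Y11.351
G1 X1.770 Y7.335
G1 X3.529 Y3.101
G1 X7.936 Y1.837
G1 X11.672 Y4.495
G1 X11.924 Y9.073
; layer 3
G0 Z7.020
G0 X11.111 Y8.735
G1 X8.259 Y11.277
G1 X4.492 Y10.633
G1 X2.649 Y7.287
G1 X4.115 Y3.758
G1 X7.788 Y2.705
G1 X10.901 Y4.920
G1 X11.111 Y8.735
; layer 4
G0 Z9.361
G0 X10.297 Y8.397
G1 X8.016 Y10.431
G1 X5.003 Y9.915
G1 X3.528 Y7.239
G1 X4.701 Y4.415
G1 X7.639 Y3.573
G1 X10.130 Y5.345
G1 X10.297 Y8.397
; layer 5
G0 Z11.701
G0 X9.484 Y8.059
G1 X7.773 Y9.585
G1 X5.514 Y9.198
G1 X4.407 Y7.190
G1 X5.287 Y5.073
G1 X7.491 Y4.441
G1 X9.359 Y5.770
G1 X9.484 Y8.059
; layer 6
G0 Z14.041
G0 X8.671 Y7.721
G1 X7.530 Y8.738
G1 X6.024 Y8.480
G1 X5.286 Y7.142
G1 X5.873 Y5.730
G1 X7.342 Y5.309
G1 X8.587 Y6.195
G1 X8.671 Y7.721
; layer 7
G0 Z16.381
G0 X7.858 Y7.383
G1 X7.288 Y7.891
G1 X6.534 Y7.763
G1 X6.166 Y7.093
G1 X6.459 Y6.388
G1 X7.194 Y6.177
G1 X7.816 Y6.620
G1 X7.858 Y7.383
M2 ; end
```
solid part
  facet normal 0.0000 0.0000 -1.0000
    outer loop
      vertex 2.961 12.786 0.000
      vertex 8.987 13.817 0.000
      vertex 13.550 9.749 0.000
    endloop
  endfacet
  facet normal 0.0000 0.0000 -1.0000
    outer loop
      vertex 0.011 7.432 0.000
      vertex 2.961 12.786 0.000
      vertex 13.550 9.749 0.000
    endloop
  endfacet
  facet normal 0.0000 0.0000 -1.0000
    outer loop
      vertex 2.357 1.786 0.000
      vertex 0.011 7.432 0.000
      vertex 13.550 9.749 0.000
    endloop
  endfacet
  facet normal 0.0000 0.0000 -1.0000
    outer loop
      vertex 8.233 0.101 0.000
      vertex 2.357 1.786 0.000
      vertex 13.550 9.749 0.000
    endloop
  endfacet
  facet normal 0.0000 0.0000 -1.0000
    outer loop
      vertex 13.215 3.645 0.000
      vertex 8.233 0.101 0.000
      vertex 13.550 9.749 0.000
    endloop
  endfacet
  facet normal 0.6302 0.7069 0.3211
    outer loop
      vertex 13.550 9.749 0.000
      vertex 8.987 13.817 0.000
      vertex 7.045 7.045 18.721
    endloop
  endfacet
  facet normal -0.1597 0.9335 0.3211
    outer loop
      vertex 8.987 13.817 0.000
      vertex 2.961 12.786 0.000
      vertex 7.045 7.045 18.721
    endloop
  endfacet
  facet normal -0.8295 0.4570 0.3211
    outer loop
      vertex 2.961 12.786 0.000
      vertex 0.011 7.432 0.000
      vertex 7.045 7.045 18.721
    endloop
  endfacet
  facet normal -0.8746 -0.3634 0.3211
    outer loop
      vertex 0.011 7.432 0.000
      vertex 2.357 1.786 0.000
      vertex 7.045 7.045 18.721
    endloop
  endfacet
  facet normal -0.2611 -0.9104 0.3211
    outer loop
      vertex 2.357 1.786 0.000
      vertex 8.233 0.101 0.000
      vertex 7.045 7.045 18.721
    endloop
  endfacet
  facet normal 0.5490 -0.7717 0.3211
    outer loop
      vertex 8.233 0.101 0.000
      vertex 13.215 3.645 0.000
      vertex 7.045 7.045 18.721
    endloop
  endfacet
  facet normal 0.9456 -0.0519 0.3211
    outer loop
      vertex 13.215 3.645 0.000
      vertex 13.550 9.749 0.000
      vertex 7.045 7.045 18.721
    endloop
  endfacet
endsolid part

The G0 Z moves step by Δz≈2.340 mm. The G1 loops shrink linearly with z, so the solid tapers from its base footprint up to z≈18.7. Closing with a flat bottom cap and the tapered top and triangulating gives 12 facets — a regular 7-sided pyramid, base circumscribed radius ≈ 7.04 mm, apex at z ≈ 18.7 mm.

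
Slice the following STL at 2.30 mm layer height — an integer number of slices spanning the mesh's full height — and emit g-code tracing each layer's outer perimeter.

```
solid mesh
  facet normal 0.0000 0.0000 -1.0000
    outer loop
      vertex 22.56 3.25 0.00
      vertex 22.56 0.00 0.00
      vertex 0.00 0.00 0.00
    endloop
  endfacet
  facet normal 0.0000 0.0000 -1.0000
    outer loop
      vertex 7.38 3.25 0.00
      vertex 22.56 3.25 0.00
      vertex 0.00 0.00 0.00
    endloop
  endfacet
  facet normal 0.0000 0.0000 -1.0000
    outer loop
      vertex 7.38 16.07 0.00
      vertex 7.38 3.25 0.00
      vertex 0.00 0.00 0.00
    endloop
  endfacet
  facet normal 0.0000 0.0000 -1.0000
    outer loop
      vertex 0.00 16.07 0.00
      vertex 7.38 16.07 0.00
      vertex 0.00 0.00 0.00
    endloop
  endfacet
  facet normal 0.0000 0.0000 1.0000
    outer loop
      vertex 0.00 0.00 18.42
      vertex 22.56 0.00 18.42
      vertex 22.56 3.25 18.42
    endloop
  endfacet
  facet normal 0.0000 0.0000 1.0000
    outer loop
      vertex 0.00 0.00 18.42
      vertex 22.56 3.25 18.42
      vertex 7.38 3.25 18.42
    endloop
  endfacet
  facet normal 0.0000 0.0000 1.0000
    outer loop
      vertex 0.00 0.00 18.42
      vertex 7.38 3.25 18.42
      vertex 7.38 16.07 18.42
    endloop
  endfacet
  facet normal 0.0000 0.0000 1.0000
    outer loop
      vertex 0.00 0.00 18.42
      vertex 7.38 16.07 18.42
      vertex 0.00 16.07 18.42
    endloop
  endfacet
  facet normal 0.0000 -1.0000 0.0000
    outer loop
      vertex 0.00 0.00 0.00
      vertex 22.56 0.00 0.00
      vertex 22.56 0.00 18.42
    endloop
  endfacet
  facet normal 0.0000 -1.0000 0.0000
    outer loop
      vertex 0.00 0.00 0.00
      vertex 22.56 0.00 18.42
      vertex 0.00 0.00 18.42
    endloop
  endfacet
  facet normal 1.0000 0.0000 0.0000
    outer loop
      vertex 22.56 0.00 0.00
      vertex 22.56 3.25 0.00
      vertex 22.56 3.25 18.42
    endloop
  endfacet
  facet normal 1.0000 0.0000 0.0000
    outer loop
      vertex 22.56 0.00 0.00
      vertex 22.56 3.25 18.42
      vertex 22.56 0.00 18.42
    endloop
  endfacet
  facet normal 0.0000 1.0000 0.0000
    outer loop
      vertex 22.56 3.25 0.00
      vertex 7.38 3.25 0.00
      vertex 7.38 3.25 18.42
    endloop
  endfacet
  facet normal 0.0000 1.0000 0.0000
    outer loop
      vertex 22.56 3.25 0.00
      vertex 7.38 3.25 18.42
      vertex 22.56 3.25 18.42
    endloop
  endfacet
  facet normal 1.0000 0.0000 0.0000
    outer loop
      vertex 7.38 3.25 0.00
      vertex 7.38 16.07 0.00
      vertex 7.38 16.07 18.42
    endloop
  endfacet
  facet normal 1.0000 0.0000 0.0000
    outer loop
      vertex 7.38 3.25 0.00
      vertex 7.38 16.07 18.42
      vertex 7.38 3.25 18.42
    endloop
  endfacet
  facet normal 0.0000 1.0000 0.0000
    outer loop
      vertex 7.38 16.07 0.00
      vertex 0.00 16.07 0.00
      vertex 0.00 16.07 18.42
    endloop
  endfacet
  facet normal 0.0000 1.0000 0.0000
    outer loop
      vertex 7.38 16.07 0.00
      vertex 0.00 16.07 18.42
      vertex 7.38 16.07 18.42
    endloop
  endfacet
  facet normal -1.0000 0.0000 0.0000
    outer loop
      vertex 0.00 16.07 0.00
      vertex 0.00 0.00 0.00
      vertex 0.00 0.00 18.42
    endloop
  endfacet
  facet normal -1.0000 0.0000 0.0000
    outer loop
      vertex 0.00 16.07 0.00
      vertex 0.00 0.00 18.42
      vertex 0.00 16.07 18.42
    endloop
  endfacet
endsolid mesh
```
; perimeter-only toolpath
G21 ; units = mm
G90 ; absolute positioning
G28 ; home
; layer 1
G0 Z2.30
G0 X0.00 Y0.00
G1 X22.56 Y0.00
G1 X22.56 Y3.25
G1 X7.38 Y3.25
G1 X7.38 Y16.07
G1 X0.00 Y16.07
G1 X0.00 Y0.00
; layer 2
G0 Z4.61
G0 X0.00 Y0.00
G1 X22.56 Y0.00
G1 X22.56 Y3.25
G1 X7.38 Y3.25
G1 X7.38 Y16.07
G1 X0.00 Y16.07
G1 X0.00 Y0.00
; layer 3
G0 Z6.91
G0 X0.00 Y0.00
G1 X22.56 Y0.00
G1 X22.56 Y3.25
G1 X7.38 Y3.25
G1 X7.38 Y16.07
G1 X0.00 Y16.07
G1 X0.00 Y0.00
; layer 4
G0 Z9.21
G0 X0.00 Y0.00
G1 X22.56 Y0.00
G1 X22.56 Y3.25
G1 X7.38 Y3.25
G1 X7.38 Y16.07
G1 X0.00 Y16.07
G1 X0.00 Y0.00
; layer 5
G0 Z11.51
G0 X0.00 Y0.00
G1 X22.56 Y0.00
G1 X22.56 Y3.25
G1 X7.38 Y3.25
G1 X7.38 Y16.07
G1 X0.00 Y16.07
G1 X0.00 Y0.00
; layer 6
G0 Z13.82
G0 X0.00 Y0.00
G1 X22.56 Y0.00
G1 X22.56 Y3.25
G1 X7.38 Y3.25
G1 X7.38 Y16.07
G1 X0.00 Y16.07
G1 X0.00 Y0.00
; layer 7
G0 Z16.12
G0 X0.00 Y0.00
G1 X22.56 Y0.00
G1 X22.56 Y3.25
G1 X7.38 Y3.25
G1 X7.38 Y16.07
G1 X0.00 Y16.07
G1 X0.00 Y0.00
; layer 8
G0 Z18.42
G0 X0.00 Y0.00
G1 X22.56 Y0.00
G1 X22.56 Y3.25
G1 X7.38 Y3.25
G1 X7.38 Y16.07
G1 X0.00 Y16.07
G1 X0.00 Y0.00
M2 ; end

The solid is an L-shaped prism: outer 22.6 × 16.1 mm, arm thicknesses ≈ 3.25 mm (horizontal) and 7.38 mm (vertical), extruded 18.4 mm in z. Slicing at Δz = 2.30 mm — 8 equal slices spanning the solid's height, so layer i sits at z = i·h/8 — gives 8 non-empty perimeters. Each is a 6-segment closed polygon; G0 lifts to the layer z and rapids to the start vertex, then G1 traces the edges.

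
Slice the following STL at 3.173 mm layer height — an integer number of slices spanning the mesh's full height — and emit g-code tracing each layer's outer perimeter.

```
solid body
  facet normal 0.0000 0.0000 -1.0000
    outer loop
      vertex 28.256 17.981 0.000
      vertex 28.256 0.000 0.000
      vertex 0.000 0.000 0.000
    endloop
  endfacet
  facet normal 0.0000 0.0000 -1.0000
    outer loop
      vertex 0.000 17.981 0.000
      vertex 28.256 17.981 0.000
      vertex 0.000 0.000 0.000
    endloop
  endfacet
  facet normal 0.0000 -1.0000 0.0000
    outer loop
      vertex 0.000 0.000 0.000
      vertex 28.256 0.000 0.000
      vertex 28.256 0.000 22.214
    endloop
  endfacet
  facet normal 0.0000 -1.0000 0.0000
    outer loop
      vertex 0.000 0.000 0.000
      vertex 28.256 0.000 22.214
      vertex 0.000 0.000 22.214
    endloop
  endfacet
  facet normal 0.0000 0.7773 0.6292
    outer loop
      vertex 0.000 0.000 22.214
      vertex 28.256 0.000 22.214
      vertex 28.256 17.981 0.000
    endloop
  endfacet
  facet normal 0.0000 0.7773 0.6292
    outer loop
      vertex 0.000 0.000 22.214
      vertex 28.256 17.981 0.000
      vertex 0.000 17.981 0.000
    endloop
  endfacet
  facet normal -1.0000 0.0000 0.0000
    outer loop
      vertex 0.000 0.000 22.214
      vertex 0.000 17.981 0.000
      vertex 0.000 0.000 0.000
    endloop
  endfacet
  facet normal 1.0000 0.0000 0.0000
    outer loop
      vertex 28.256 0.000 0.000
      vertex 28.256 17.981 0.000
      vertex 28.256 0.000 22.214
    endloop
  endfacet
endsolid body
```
; perimeter-only toolpath
G21 ; units = mm
G90 ; absolute positioning
G28 ; home
; layer 1
G0 Z3.173
G0 X0.000 Y0.000
G1 X28.256 Y0.000
G1 X28.256 Y15.412
G1 X0.000 Y15.412
G1 X0.000 Y0.000
; layer 2
G0 Z6.347
G0 X0.000 Y0.000
G1 X28.256 Y0.000
G1 X28.256 Y12.844
G1 X0.000 Y12.844
G1 X0.000 Y0.000
; layer 3
G0 Z9.520
G0 X0.000 Y0.000
G1 X28.256 Y0.000
G1 X28.256 Y10.275
G1 X0.000 Y10.275
G1 X0.000 Y0.000
; layer 4
G0 Z12.694
G0 X0.000 Y0.000
G1 X28.256 Y0.000
G1 X28.256 Y7.706
G1 X0.000 Y7.706
G1 X0.000 Y0.000
; layer 5
G0 Z15.867
G0 X0.000 Y0.000
G1 X28.256 Y0.000
G1 X28.256 Y5.137
G1 X0.000 Y5.137
G1 X0.000 Y0.000
; layer 6
G0 Z19.041
G0 X0.000 Y0.000
G1 X28.256 Y0.000
G1 X28.256 Y2.569
G1 X0.000 Y2.569
G1 X0.000 Y0.000
M2 ; end

The solid is a wedge (ramp): 28.3 × 18 mm base, rising to 22.2 mm along the y=0 edge and sloping linearly to z=0 at y=18. Slicing at Δz = 3.173 mm — 7 equal slices spanning the solid's height, so layer i sits at z = i·h/7 — gives 6 non-empty perimeters. Each is a 4-segment closed polygon; G0 lifts to the layer z and rapids to the start vertex, then G1 traces the edges. The cross-section shrinks linearly with z (the slice at the apex is degenerate and omitted).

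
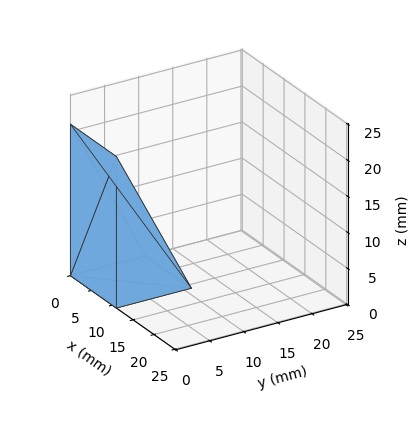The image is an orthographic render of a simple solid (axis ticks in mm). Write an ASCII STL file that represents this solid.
Reading the render: the shape is a wedge (ramp): 11 × 11 mm base, rising to 21 mm along the y=0 edge and sloping linearly to z=0 at y=11 (dimensions read to the nearest mm from the axis ticks). For the STL, each face is triangulated and given an outward normal.

solid part
  facet normal 0.0000 0.0000 -1.0000
    outer loop
      vertex 11.0 11.0 0.0
      vertex 11.0 0.0 0.0
      vertex 0.0 0.0 0.0
    endloop
  endfacet
  facet normal 0.0000 0.0000 -1.0000
    outer loop
      vertex 0.0 11.0 0.0
      vertex 11.0 11.0 0.0
      vertex 0.0 0.0 0.0
    endloop
  endfacet
  facet normal 0.0000 -1.0000 0.0000
    outer loop
      vertex 0.0 0.0 0.0
      vertex 11.0 0.0 0.0
      vertex 11.0 0.0 21.0
    endloop
  endfacet
  facet normal 0.0000 -1.0000 0.0000
    outer loop
      vertex 0.0 0.0 0.0
      vertex 11.0 0.0 21.0
      vertex 0.0 0.0 21.0
    endloop
  endfacet
  facet normal 0.0000 0.8858 0.4640
    outer loop
      vertex 0.0 0.0 21.0
      vertex 11.0 0.0 21.0
      vertex 11.0 11.0 0.0
    endloop
  endfacet
  facet normal 0.0000 0.8858 0.4640
    outer loop
      vertex 0.0 0.0 21.0
      vertex 11.0 11.0 0.0
      vertex 0.0 11.0 0.0
    endloop
  endfacet
  facet normal -1.0000 0.0000 0.0000
    outer loop
      vertex 0.0 0.0 21.0
      vertex 0.0 11.0 0.0
      vertex 0.0 0.0 0.0
    endloop
  endfacet
  facet normal 1.0000 0.0000 0.0000
    outer loop
      vertex 11.0 0.0 0.0
      vertex 11.0 11.0 0.0
      vertex 11.0 0.0 21.0
    endloop
  endfacet
endsolid part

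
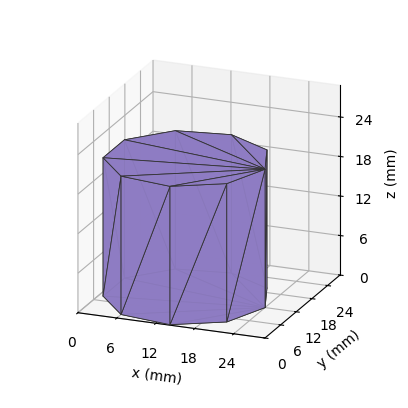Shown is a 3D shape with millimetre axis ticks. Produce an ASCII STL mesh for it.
Reading the render: the shape is a regular 9-sided prism (a cylinder approximated with 9 flat sides), circumscribed radius ≈ 12 mm, height ≈ 21 mm (dimensions read to the nearest mm from the axis ticks). For the STL, each face is triangulated and given an outward normal.

solid part
  facet normal 0.0000 0.0000 -1.0000
    outer loop
      vertex 14.1 23.8 0.0
      vertex 21.2 19.7 0.0
      vertex 24.0 12.0 0.0
    endloop
  endfacet
  facet normal 0.0000 0.0000 -1.0000
    outer loop
      vertex 6.0 22.4 0.0
      vertex 14.1 23.8 0.0
      vertex 24.0 12.0 0.0
    endloop
  endfacet
  facet normal 0.0000 0.0000 -1.0000
    outer loop
      vertex 0.7 16.1 0.0
      vertex 6.0 22.4 0.0
      vertex 24.0 12.0 0.0
    endloop
  endfacet
  facet normal 0.0000 0.0000 -1.0000
    outer loop
      vertex 0.7 7.9 0.0
      vertex 0.7 16.1 0.0
      vertex 24.0 12.0 0.0
    endloop
  endfacet
  facet normal 0.0000 0.0000 -1.0000
    outer loop
      vertex 6.0 1.6 0.0
      vertex 0.7 7.9 0.0
      vertex 24.0 12.0 0.0
    endloop
  endfacet
  facet normal 0.0000 0.0000 -1.0000
    outer loop
      vertex 14.1 0.2 0.0
      vertex 6.0 1.6 0.0
      vertex 24.0 12.0 0.0
    endloop
  endfacet
  facet normal 0.0000 0.0000 -1.0000
    outer loop
      vertex 21.2 4.3 0.0
      vertex 14.1 0.2 0.0
      vertex 24.0 12.0 0.0
    endloop
  endfacet
  facet normal 0.0000 0.0000 1.0000
    outer loop
      vertex 24.0 12.0 21.0
      vertex 21.2 19.7 21.0
      vertex 14.1 23.8 21.0
    endloop
  endfacet
  facet normal 0.0000 0.0000 1.0000
    outer loop
      vertex 24.0 12.0 21.0
      vertex 14.1 23.8 21.0
      vertex 6.0 22.4 21.0
    endloop
  endfacet
  facet normal 0.0000 0.0000 1.0000
    outer loop
      vertex 24.0 12.0 21.0
      vertex 6.0 22.4 21.0
      vertex 0.7 16.1 21.0
    endloop
  endfacet
  facet normal 0.0000 0.0000 1.0000
    outer loop
      vertex 24.0 12.0 21.0
      vertex 0.7 16.1 21.0
      vertex 0.7 7.9 21.0
    endloop
  endfacet
  facet normal 0.0000 0.0000 1.0000
    outer loop
      vertex 24.0 12.0 21.0
      vertex 0.7 7.9 21.0
      vertex 6.0 1.6 21.0
    endloop
  endfacet
  facet normal 0.0000 0.0000 1.0000
    outer loop
      vertex 24.0 12.0 21.0
      vertex 6.0 1.6 21.0
      vertex 14.1 0.2 21.0
    endloop
  endfacet
  facet normal 0.0000 0.0000 1.0000
    outer loop
      vertex 24.0 12.0 21.0
      vertex 14.1 0.2 21.0
      vertex 21.2 4.3 21.0
    endloop
  endfacet
  facet normal 0.9398 0.3417 0.0000
    outer loop
      vertex 24.0 12.0 0.0
      vertex 21.2 19.7 0.0
      vertex 21.2 19.7 21.0
    endloop
  endfacet
  facet normal 0.9398 0.3417 0.0000
    outer loop
      vertex 24.0 12.0 0.0
      vertex 21.2 19.7 21.0
      vertex 24.0 12.0 21.0
    endloop
  endfacet
  facet normal 0.5001 0.8660 0.0000
    outer loop
      vertex 21.2 19.7 0.0
      vertex 14.1 23.8 0.0
      vertex 14.1 23.8 21.0
    endloop
  endfacet
  facet normal 0.5001 0.8660 0.0000
    outer loop
      vertex 21.2 19.7 0.0
      vertex 14.1 23.8 21.0
      vertex 21.2 19.7 21.0
    endloop
  endfacet
  facet normal -0.1703 0.9854 0.0000
    outer loop
      vertex 14.1 23.8 0.0
      vertex 6.0 22.4 0.0
      vertex 6.0 22.4 21.0
    endloop
  endfacet
  facet normal -0.1703 0.9854 0.0000
    outer loop
      vertex 14.1 23.8 0.0
      vertex 6.0 22.4 21.0
      vertex 14.1 23.8 21.0
    endloop
  endfacet
  facet normal -0.7652 0.6438 0.0000
    outer loop
      vertex 6.0 22.4 0.0
      vertex 0.7 16.1 0.0
      vertex 0.7 16.1 21.0
    endloop
  endfacet
  facet normal -0.7652 0.6438 0.0000
    outer loop
      vertex 6.0 22.4 0.0
      vertex 0.7 16.1 21.0
      vertex 6.0 22.4 21.0
    endloop
  endfacet
  facet normal -1.0000 0.0000 0.0000
    outer loop
      vertex 0.7 16.1 0.0
      vertex 0.7 7.9 0.0
      vertex 0.7 7.9 21.0
    endloop
  endfacet
  facet normal -1.0000 0.0000 0.0000
    outer loop
      vertex 0.7 16.1 0.0
      vertex 0.7 7.9 21.0
      vertex 0.7 16.1 21.0
    endloop
  endfacet
  facet normal -0.7652 -0.6438 0.0000
    outer loop
      vertex 0.7 7.9 0.0
      vertex 6.0 1.6 0.0
      vertex 6.0 1.6 21.0
    endloop
  endfacet
  facet normal -0.7652 -0.6438 0.0000
    outer loop
      vertex 0.7 7.9 0.0
      vertex 6.0 1.6 21.0
      vertex 0.7 7.9 21.0
    endloop
  endfacet
  facet normal -0.1703 -0.9854 0.0000
    outer loop
      vertex 6.0 1.6 0.0
      vertex 14.1 0.2 0.0
      vertex 14.1 0.2 21.0
    endloop
  endfacet
  facet normal -0.1703 -0.9854 0.0000
    outer loop
      vertex 6.0 1.6 0.0
      vertex 14.1 0.2 21.0
      vertex 6.0 1.6 21.0
    endloop
  endfacet
  facet normal 0.5001 -0.8660 0.0000
    outer loop
      vertex 14.1 0.2 0.0
      vertex 21.2 4.3 0.0
      vertex 21.2 4.3 21.0
    endloop
  endfacet
  facet normal 0.5001 -0.8660 0.0000
    outer loop
      vertex 14.1 0.2 0.0
      vertex 21.2 4.3 21.0
      vertex 14.1 0.2 21.0
    endloop
  endfacet
  facet normal 0.9398 -0.3417 0.0000
    outer loop
      vertex 21.2 4.3 0.0
      vertex 24.0 12.0 0.0
      vertex 24.0 12.0 21.0
    endloop
  endfacet
  facet normal 0.9398 -0.3417 0.0000
    outer loop
      vertex 21.2 4.3 0.0
      vertex 24.0 12.0 21.0
      vertex 21.2 4.3 21.0
    endloop
  endfacet
endsolid part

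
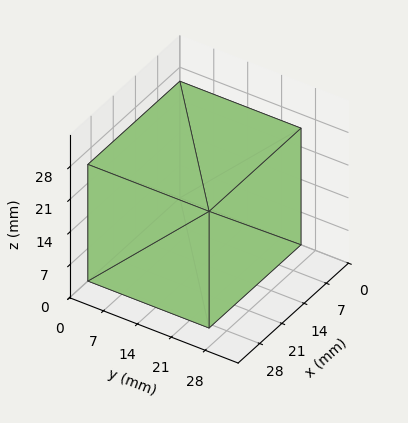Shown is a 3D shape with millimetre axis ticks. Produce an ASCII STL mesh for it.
Reading the render: the shape is a rectangular box, roughly 29 × 25 mm footprint and 25 mm tall (dimensions read to the nearest mm from the axis ticks). For the STL, each face is triangulated and given an outward normal.

solid part
  facet normal 0.0000 0.0000 -1.0000
    outer loop
      vertex 29.000 25.000 0.000
      vertex 29.000 0.000 0.000
      vertex 0.000 0.000 0.000
    endloop
  endfacet
  facet normal 0.0000 0.0000 -1.0000
    outer loop
      vertex 0.000 25.000 0.000
      vertex 29.000 25.000 0.000
      vertex 0.000 0.000 0.000
    endloop
  endfacet
  facet normal 0.0000 0.0000 1.0000
    outer loop
      vertex 0.000 0.000 25.000
      vertex 29.000 0.000 25.000
      vertex 29.000 25.000 25.000
    endloop
  endfacet
  facet normal 0.0000 0.0000 1.0000
    outer loop
      vertex 0.000 0.000 25.000
      vertex 29.000 25.000 25.000
      vertex 0.000 25.000 25.000
    endloop
  endfacet
  facet normal 0.0000 -1.0000 0.0000
    outer loop
      vertex 0.000 0.000 0.000
      vertex 29.000 0.000 0.000
      vertex 29.000 0.000 25.000
    endloop
  endfacet
  facet normal 0.0000 -1.0000 0.0000
    outer loop
      vertex 0.000 0.000 0.000
      vertex 29.000 0.000 25.000
      vertex 0.000 0.000 25.000
    endloop
  endfacet
  facet normal 0.0000 1.0000 0.0000
    outer loop
      vertex 29.000 25.000 25.000
      vertex 29.000 25.000 0.000
      vertex 0.000 25.000 0.000
    endloop
  endfacet
  facet normal 0.0000 1.0000 0.0000
    outer loop
      vertex 0.000 25.000 25.000
      vertex 29.000 25.000 25.000
      vertex 0.000 25.000 0.000
    endloop
  endfacet
  facet normal -1.0000 0.0000 0.0000
    outer loop
      vertex 0.000 25.000 25.000
      vertex 0.000 25.000 0.000
      vertex 0.000 0.000 0.000
    endloop
  endfacet
  facet normal -1.0000 0.0000 0.0000
    outer loop
      vertex 0.000 0.000 25.000
      vertex 0.000 25.000 25.000
      vertex 0.000 0.000 0.000
    endloop
  endfacet
  facet normal 1.0000 0.0000 0.0000
    outer loop
      vertex 29.000 0.000 0.000
      vertex 29.000 25.000 0.000
      vertex 29.000 25.000 25.000
    endloop
  endfacet
  facet normal 1.0000 0.0000 0.0000
    outer loop
      vertex 29.000 0.000 0.000
      vertex 29.000 25.000 25.000
      vertex 29.000 0.000 25.000
    endloop
  endfacet
endsolid part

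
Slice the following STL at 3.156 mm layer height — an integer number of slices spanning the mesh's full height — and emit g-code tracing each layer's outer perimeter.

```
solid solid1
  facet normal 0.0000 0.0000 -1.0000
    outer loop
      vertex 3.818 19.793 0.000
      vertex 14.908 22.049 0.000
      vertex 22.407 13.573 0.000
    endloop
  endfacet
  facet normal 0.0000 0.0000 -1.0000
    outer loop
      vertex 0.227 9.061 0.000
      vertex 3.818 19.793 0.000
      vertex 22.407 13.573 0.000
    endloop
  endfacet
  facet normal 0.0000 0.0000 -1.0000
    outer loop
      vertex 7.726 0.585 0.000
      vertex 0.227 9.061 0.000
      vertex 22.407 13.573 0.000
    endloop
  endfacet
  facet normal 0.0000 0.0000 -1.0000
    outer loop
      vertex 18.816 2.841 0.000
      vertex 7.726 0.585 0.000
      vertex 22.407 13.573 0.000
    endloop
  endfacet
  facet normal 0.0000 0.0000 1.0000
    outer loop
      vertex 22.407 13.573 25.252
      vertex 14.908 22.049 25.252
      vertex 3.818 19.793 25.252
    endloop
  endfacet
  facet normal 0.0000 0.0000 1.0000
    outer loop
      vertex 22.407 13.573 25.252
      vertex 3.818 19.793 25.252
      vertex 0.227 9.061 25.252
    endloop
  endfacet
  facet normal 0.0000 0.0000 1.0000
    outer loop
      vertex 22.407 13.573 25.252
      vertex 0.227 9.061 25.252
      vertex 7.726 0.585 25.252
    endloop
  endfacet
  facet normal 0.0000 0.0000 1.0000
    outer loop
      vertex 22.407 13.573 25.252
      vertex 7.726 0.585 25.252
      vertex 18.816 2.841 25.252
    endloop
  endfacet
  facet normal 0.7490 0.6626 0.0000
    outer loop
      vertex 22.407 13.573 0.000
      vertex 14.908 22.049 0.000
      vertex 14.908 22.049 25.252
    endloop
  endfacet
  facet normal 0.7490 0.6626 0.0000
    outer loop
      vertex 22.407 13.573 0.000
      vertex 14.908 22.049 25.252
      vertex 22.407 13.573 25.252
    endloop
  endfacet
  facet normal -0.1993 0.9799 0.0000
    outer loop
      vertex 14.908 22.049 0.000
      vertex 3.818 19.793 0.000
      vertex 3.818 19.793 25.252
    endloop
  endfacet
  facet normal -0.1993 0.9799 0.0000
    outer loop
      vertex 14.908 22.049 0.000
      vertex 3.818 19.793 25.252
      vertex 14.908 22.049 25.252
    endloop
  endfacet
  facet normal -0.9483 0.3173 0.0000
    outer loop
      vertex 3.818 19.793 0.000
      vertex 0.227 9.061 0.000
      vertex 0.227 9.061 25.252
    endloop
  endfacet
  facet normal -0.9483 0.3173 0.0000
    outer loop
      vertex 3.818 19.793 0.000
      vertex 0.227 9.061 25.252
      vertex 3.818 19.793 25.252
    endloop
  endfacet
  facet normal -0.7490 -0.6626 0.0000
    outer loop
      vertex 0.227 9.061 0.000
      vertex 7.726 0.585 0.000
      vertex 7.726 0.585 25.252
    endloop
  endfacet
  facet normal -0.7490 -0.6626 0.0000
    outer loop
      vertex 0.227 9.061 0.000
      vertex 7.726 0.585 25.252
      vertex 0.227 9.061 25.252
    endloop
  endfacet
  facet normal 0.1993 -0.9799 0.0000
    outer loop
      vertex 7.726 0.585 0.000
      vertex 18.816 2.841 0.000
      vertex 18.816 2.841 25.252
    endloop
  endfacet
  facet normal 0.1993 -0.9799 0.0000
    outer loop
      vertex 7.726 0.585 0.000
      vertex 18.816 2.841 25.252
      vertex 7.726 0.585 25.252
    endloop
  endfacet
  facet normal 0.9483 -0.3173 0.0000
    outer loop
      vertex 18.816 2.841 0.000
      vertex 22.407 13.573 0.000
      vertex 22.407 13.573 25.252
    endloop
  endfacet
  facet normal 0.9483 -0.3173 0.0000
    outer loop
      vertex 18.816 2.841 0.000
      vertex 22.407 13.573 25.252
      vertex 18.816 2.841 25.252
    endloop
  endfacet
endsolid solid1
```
; perimeter-only toolpath
G21 ; units = mm
G90 ; absolute positioning
G28 ; home
; layer 1
G0 Z3.156
G0 X22.407 Y13.573
G1 X14.908 Y22.049
G1 X3.818 Y19.793
G1 X0.227 Y9.061
G1 X7.726 Y0.585
G1 X18.816 Y2.841
G1 X22.407 Y13.573
; layer 2
G0 Z6.313
G0 X22.407 Y13.573
G1 X14.908 Y22.049
G1 X3.818 Y19.793
G1 X0.227 Y9.061
G1 X7.726 Y0.585
G1 X18.816 Y2.841
G1 X22.407 Y13.573
; layer 3
G0 Z9.470
G0 X22.407 Y13.573
G1 X14.908 Y22.049
G1 X3.818 Y19.793
G1 X0.227 Y9.061
G1 X7.726 Y0.585
G1 X18.816 Y2.841
G1 X22.407 Y13.573
; layer 4
G0 Z12.626
G0 X22.407 Y13.573
G1 X14.908 Y22.049
G1 X3.818 Y19.793
G1 X0.227 Y9.061
G1 X7.726 Y0.585
G1 X18.816 Y2.841
G1 X22.407 Y13.573
; layer 5
G0 Z15.782
G0 X22.407 Y13.573
G1 X14.908 Y22.049
G1 X3.818 Y19.793
G1 X0.227 Y9.061
G1 X7.726 Y0.585
G1 X18.816 Y2.841
G1 X22.407 Y13.573
; layer 6
G0 Z18.939
G0 X22.407 Y13.573
G1 X14.908 Y22.049
G1 X3.818 Y19.793
G1 X0.227 Y9.061
G1 X7.726 Y0.585
G1 X18.816 Y2.841
G1 X22.407 Y13.573
; layer 7
G0 Z22.095
G0 X22.407 Y13.573
G1 X14.908 Y22.049
G1 X3.818 Y19.793
G1 X0.227 Y9.061
G1 X7.726 Y0.585
G1 X18.816 Y2.841
G1 X22.407 Y13.573
; layer 8
G0 Z25.252
G0 X22.407 Y13.573
G1 X14.908 Y22.049
G1 X3.818 Y19.793
G1 X0.227 Y9.061
G1 X7.726 Y0.585
G1 X18.816 Y2.841
G1 X22.407 Y13.573
M2 ; end

The solid is a regular 6-sided prism (a cylinder approximated with 6 flat sides), circumscribed radius ≈ 11.3 mm, height ≈ 25.3 mm. Slicing at Δz = 3.156 mm — 8 equal slices spanning the solid's height, so layer i sits at z = i·h/8 — gives 8 non-empty perimeters. Each is a 6-segment closed polygon; G0 lifts to the layer z and rapids to the start vertex, then G1 traces the edges.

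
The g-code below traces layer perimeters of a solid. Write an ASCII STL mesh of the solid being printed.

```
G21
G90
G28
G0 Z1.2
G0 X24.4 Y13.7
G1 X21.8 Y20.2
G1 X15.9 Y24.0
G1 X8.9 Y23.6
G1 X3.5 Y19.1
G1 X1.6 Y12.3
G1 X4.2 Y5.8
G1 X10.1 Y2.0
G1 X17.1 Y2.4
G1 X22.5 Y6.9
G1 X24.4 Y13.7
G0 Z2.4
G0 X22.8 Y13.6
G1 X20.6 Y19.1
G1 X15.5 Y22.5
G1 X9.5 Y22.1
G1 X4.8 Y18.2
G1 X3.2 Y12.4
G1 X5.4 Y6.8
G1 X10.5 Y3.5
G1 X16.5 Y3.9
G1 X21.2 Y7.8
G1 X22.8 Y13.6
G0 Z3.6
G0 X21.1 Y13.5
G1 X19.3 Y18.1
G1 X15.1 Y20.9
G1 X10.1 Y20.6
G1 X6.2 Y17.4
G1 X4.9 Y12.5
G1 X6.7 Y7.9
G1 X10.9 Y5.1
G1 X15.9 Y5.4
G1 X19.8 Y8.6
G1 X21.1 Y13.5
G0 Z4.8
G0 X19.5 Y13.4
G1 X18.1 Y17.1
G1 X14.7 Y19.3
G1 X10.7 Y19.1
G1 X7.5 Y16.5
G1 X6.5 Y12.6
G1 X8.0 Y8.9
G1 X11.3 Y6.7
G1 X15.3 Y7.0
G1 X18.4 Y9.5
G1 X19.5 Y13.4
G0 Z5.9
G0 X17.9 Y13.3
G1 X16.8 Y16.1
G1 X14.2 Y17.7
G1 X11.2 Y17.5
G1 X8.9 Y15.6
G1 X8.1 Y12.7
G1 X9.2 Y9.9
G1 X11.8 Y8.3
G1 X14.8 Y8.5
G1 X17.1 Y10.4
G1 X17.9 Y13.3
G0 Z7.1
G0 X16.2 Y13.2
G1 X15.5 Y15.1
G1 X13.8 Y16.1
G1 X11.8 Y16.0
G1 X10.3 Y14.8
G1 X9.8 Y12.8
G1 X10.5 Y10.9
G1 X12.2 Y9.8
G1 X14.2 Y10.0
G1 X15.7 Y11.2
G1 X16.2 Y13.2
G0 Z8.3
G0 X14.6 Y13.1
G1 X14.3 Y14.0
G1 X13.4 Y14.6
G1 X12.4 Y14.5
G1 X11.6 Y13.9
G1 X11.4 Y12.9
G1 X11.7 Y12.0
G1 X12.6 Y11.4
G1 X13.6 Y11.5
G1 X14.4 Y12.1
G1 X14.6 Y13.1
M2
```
solid part
  facet normal 0.0000 0.0000 -1.0000
    outer loop
      vertex 16.3 25.6 0.0
      vertex 23.1 21.2 0.0
      vertex 26.0 13.8 0.0
    endloop
  endfacet
  facet normal 0.0000 0.0000 -1.0000
    outer loop
      vertex 8.3 25.1 0.0
      vertex 16.3 25.6 0.0
      vertex 26.0 13.8 0.0
    endloop
  endfacet
  facet normal 0.0000 0.0000 -1.0000
    outer loop
      vertex 2.1 20.0 0.0
      vertex 8.3 25.1 0.0
      vertex 26.0 13.8 0.0
    endloop
  endfacet
  facet normal 0.0000 0.0000 -1.0000
    outer loop
      vertex 0.0 12.2 0.0
      vertex 2.1 20.0 0.0
      vertex 26.0 13.8 0.0
    endloop
  endfacet
  facet normal 0.0000 0.0000 -1.0000
    outer loop
      vertex 2.9 4.8 0.0
      vertex 0.0 12.2 0.0
      vertex 26.0 13.8 0.0
    endloop
  endfacet
  facet normal 0.0000 0.0000 -1.0000
    outer loop
      vertex 9.7 0.4 0.0
      vertex 2.9 4.8 0.0
      vertex 26.0 13.8 0.0
    endloop
  endfacet
  facet normal 0.0000 0.0000 -1.0000
    outer loop
      vertex 17.7 0.9 0.0
      vertex 9.7 0.4 0.0
      vertex 26.0 13.8 0.0
    endloop
  endfacet
  facet normal 0.0000 0.0000 -1.0000
    outer loop
      vertex 23.9 6.0 0.0
      vertex 17.7 0.9 0.0
      vertex 26.0 13.8 0.0
    endloop
  endfacet
  facet normal 0.5664 0.2220 0.7937
    outer loop
      vertex 26.0 13.8 0.0
      vertex 23.1 21.2 0.0
      vertex 13.0 13.0 9.5
    endloop
  endfacet
  facet normal 0.3309 0.5113 0.7931
    outer loop
      vertex 23.1 21.2 0.0
      vertex 16.3 25.6 0.0
      vertex 13.0 13.0 9.5
    endloop
  endfacet
  facet normal -0.0380 0.6079 0.7931
    outer loop
      vertex 16.3 25.6 0.0
      vertex 8.3 25.1 0.0
      vertex 13.0 13.0 9.5
    endloop
  endfacet
  facet normal -0.3877 0.4713 0.7922
    outer loop
      vertex 8.3 25.1 0.0
      vertex 2.1 20.0 0.0
      vertex 13.0 13.0 9.5
    endloop
  endfacet
  facet normal -0.5889 0.1585 0.7925
    outer loop
      vertex 2.1 20.0 0.0
      vertex 0.0 12.2 0.0
      vertex 13.0 13.0 9.5
    endloop
  endfacet
  facet normal -0.5664 -0.2220 0.7937
    outer loop
      vertex 0.0 12.2 0.0
      vertex 2.9 4.8 0.0
      vertex 13.0 13.0 9.5
    endloop
  endfacet
  facet normal -0.3309 -0.5113 0.7931
    outer loop
      vertex 2.9 4.8 0.0
      vertex 9.7 0.4 0.0
      vertex 13.0 13.0 9.5
    endloop
  endfacet
  facet normal 0.0380 -0.6079 0.7931
    outer loop
      vertex 9.7 0.4 0.0
      vertex 17.7 0.9 0.0
      vertex 13.0 13.0 9.5
    endloop
  endfacet
  facet normal 0.3877 -0.4713 0.7922
    outer loop
      vertex 17.7 0.9 0.0
      vertex 23.9 6.0 0.0
      vertex 13.0 13.0 9.5
    endloop
  endfacet
  facet normal 0.5889 -0.1585 0.7925
    outer loop
      vertex 23.9 6.0 0.0
      vertex 26.0 13.8 0.0
      vertex 13.0 13.0 9.5
    endloop
  endfacet
endsolid part

The G0 Z moves step by Δz≈1.2 mm. The G1 loops shrink linearly with z, so the solid tapers from its base footprint up to z≈9.5. Closing with a flat bottom cap and the tapered top and triangulating gives 18 facets — a regular 10-sided pyramid, base circumscribed radius ≈ 13 mm, apex at z ≈ 9.5 mm.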